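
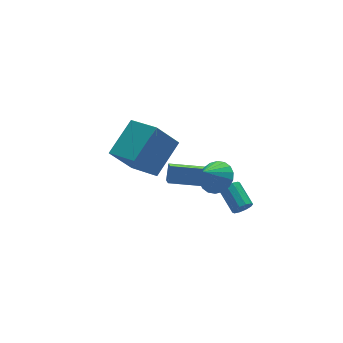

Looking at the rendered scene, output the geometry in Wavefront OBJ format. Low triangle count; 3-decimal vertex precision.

v 0.49 -3.779 -1.558
v 0.828 -3.95 -1.186
v 0.867 -2.712 -0.651
v 0.53 -2.541 -1.022
v 1.004 -3.845 -1.442
v 1.043 -2.607 -0.907
v 0.983 -3.715 -1.742
v 1.022 -2.476 -1.207
v 0.775 -3.61 -1.971
v 0.814 -2.371 -1.436
v 0.458 -3.569 -2.043
v 0.497 -2.33 -1.508
v 0.153 -3.608 -1.929
v 0.192 -2.37 -1.394
v -0.023 -3.713 -1.673
v 0.016 -2.475 -1.138
v -0.002 -3.844 -1.373
v 0.037 -2.605 -0.838
v 0.206 -3.949 -1.144
v 0.245 -2.71 -0.609
v 0.523 -3.99 -1.072
v 0.562 -2.751 -0.537
v 0.062 -1.341 -1.644
v -0.234 -2.033 -1.081
v -1.622 -0.382 -1.351
v -1.918 -1.074 -0.787
v 0.438 -0.906 -0.913
v 0.142 -1.598 -0.349
v -1.246 0.053 -0.619
v -1.542 -0.639 -0.056
v -2.381 1.328 -0.988
v -0.677 2.179 0.072
v -2.834 3.044 -1.638
v -1.13 3.895 -0.577
v -1.31 1.045 -2.483
v 0.394 1.896 -1.422
v -1.763 2.761 -3.132
v -0.059 3.612 -2.072
v -0.238 -2.605 0.183
v 0.198 -1.965 0.641
v -1.062 -2.755 1.177
v -0.08 -1.757 0.441
v -0.39 -1.718 0.19
v -0.67 -1.854 -0.062
v -0.864 -2.139 -0.266
v -0.934 -2.517 -0.381
v -0.866 -2.911 -0.384
v -0.674 -3.245 -0.275
v -0.395 -3.453 -0.075
v -0.086 -3.492 0.175
v 0.194 -3.356 0.428
v 0.388 -3.071 0.632
v 0.458 -2.694 0.747
v 0.39 -2.299 0.75
f 2 1 5
f 2 5 3
f 3 5 6
f 3 6 4
f 5 1 7
f 5 7 6
f 6 7 8
f 6 8 4
f 7 1 9
f 7 9 8
f 8 9 10
f 8 10 4
f 9 1 11
f 9 11 10
f 10 11 12
f 10 12 4
f 11 1 13
f 11 13 12
f 12 13 14
f 12 14 4
f 13 1 15
f 13 15 14
f 14 15 16
f 14 16 4
f 15 1 17
f 15 17 16
f 16 17 18
f 16 18 4
f 17 1 19
f 17 19 18
f 18 19 20
f 18 20 4
f 19 1 21
f 19 21 20
f 20 21 22
f 20 22 4
f 21 1 2
f 21 2 22
f 22 2 3
f 22 3 4
f 24 26 23
f 27 24 23
f 23 26 25
f 25 27 23
f 24 30 26
f 28 24 27
f 28 30 24
f 26 30 25
f 29 27 25
f 25 30 29
f 29 28 27
f 30 28 29
f 32 34 31
f 35 32 31
f 31 34 33
f 33 35 31
f 32 38 34
f 36 32 35
f 36 38 32
f 34 38 33
f 37 35 33
f 33 38 37
f 37 36 35
f 38 36 37
f 40 39 42
f 40 42 41
f 42 39 43
f 42 43 41
f 43 39 44
f 43 44 41
f 44 39 45
f 44 45 41
f 45 39 46
f 45 46 41
f 46 39 47
f 46 47 41
f 47 39 48
f 47 48 41
f 48 39 49
f 48 49 41
f 49 39 50
f 49 50 41
f 50 39 51
f 50 51 41
f 51 39 52
f 51 52 41
f 52 39 53
f 52 53 41
f 53 39 54
f 53 54 41
f 54 39 40
f 54 40 41



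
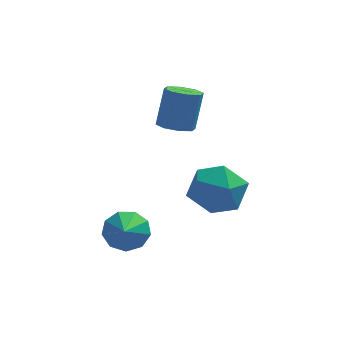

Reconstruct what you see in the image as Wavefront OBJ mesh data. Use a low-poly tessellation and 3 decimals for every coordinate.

v 0.898 -0.012 -0.967
v 2.065 0.322 -1.268
v 1.215 -1.842 -1.772
v 2.382 -1.508 -2.073
v 2.066 -1.663 -0.872
v 1.87 -0.532 -0.375
v 1.41 -0.988 -2.665
v 1.214 0.143 -2.168
v 2.382 -0.281 -2.318
v 2.787 -0.698 -1.21
v 0.493 -0.822 -1.83
v 0.898 -1.239 -0.722
v 0.058 2.086 0.041
v 0.487 2.661 -0.238
v 0.791 3.229 1.4
v 0.362 2.654 1.679
v -0.081 2.809 -0.184
v 0.224 3.377 1.454
v -0.568 2.534 0.002
v -0.263 3.101 1.64
v -0.688 1.996 0.211
v -0.383 2.563 1.849
v -0.371 1.511 0.32
v -0.067 2.079 1.958
v 0.196 1.363 0.266
v 0.501 1.931 1.904
v 0.683 1.639 0.08
v 0.988 2.206 1.718
v 0.803 2.177 -0.129
v 1.108 2.744 1.509
v -1.674 -1.642 -3.228
v -0.777 -1.738 -3.349
v -1.686 -2.838 -2.372
v -0.888 -1.381 -2.851
v -1.367 -1.146 -2.53
v -1.989 -1.143 -2.535
v -2.464 -1.375 -2.865
v -2.569 -1.731 -3.364
v -2.256 -2.046 -3.8
v -1.67 -2.172 -3.968
v -1.086 -2.051 -3.79
f 1 12 6
f 1 6 2
f 1 2 8
f 1 8 11
f 1 11 12
f 2 6 10
f 6 12 5
f 12 11 3
f 11 8 7
f 8 2 9
f 4 10 5
f 4 5 3
f 4 3 7
f 4 7 9
f 4 9 10
f 5 10 6
f 3 5 12
f 7 3 11
f 9 7 8
f 10 9 2
f 14 13 17
f 14 17 15
f 15 17 18
f 15 18 16
f 17 13 19
f 17 19 18
f 18 19 20
f 18 20 16
f 19 13 21
f 19 21 20
f 20 21 22
f 20 22 16
f 21 13 23
f 21 23 22
f 22 23 24
f 22 24 16
f 23 13 25
f 23 25 24
f 24 25 26
f 24 26 16
f 25 13 27
f 25 27 26
f 26 27 28
f 26 28 16
f 27 13 29
f 27 29 28
f 28 29 30
f 28 30 16
f 29 13 14
f 29 14 30
f 30 14 15
f 30 15 16
f 32 31 34
f 32 34 33
f 34 31 35
f 34 35 33
f 35 31 36
f 35 36 33
f 36 31 37
f 36 37 33
f 37 31 38
f 37 38 33
f 38 31 39
f 38 39 33
f 39 31 40
f 39 40 33
f 40 31 41
f 40 41 33
f 41 31 32
f 41 32 33



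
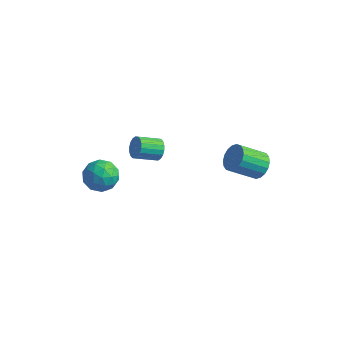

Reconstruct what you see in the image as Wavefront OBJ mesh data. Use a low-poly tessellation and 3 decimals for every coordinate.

v -1.877 0.355 -2.729
v -1.452 0.365 -2.074
v -2.439 -0.664 -1.417
v -2.863 -0.675 -2.071
v -1.682 0.62 -2.021
v -2.669 -0.41 -1.364
v -1.951 0.822 -2.108
v -2.937 -0.208 -1.451
v -2.205 0.931 -2.318
v -3.191 -0.098 -1.661
v -2.394 0.926 -2.609
v -3.38 -0.103 -1.952
v -2.48 0.808 -2.924
v -3.467 -0.221 -2.267
v -2.447 0.601 -3.2
v -3.434 -0.429 -2.543
v -2.301 0.344 -3.383
v -3.288 -0.685 -2.726
v -2.071 0.09 -3.436
v -3.058 -0.94 -2.779
v -1.803 -0.112 -3.349
v -2.789 -1.142 -2.692
v -1.549 -0.222 -3.139
v -2.535 -1.251 -2.482
v -1.36 -0.217 -2.848
v -2.346 -1.246 -2.191
v -1.273 -0.099 -2.533
v -2.26 -1.128 -1.876
v -1.306 0.109 -2.257
v -2.293 -0.921 -1.6
v -4.778 -2.319 -3.016
v -3.74 -1.831 -3.326
v -4.12 -4.049 -3.534
v -3.082 -3.561 -3.844
v -3.395 -3.615 -2.699
v -3.801 -2.546 -2.379
v -4.059 -3.334 -4.481
v -4.465 -2.265 -4.161
v -3.295 -2.459 -4.232
v -2.885 -2.632 -3.13
v -4.975 -3.248 -3.73
v -4.565 -3.421 -2.628
v -4.317 -1.923 -3.125
v -3.543 -3.957 -3.735
v -3.727 -3.989 -3.062
v -3.117 -3.702 -3.244
v -4.353 -2.343 -2.569
v -3.742 -2.056 -2.751
v -3.54 -3.105 -2.383
v -4.118 -3.824 -4.109
v -3.507 -3.537 -4.291
v -4.743 -2.178 -3.616
v -4.133 -1.891 -3.798
v -4.32 -2.775 -4.477
v -3.445 -2.005 -3.84
v -3.058 -3.022 -4.145
v -3.633 -2.889 -4.519
v -3.872 -2.26 -4.331
v -3.204 -2.107 -3.193
v -2.817 -3.125 -3.497
v -3.001 -3.156 -2.824
v -3.24 -2.528 -2.636
v -2.943 -2.476 -3.725
v -5.043 -2.755 -3.363
v -4.656 -3.773 -3.667
v -4.62 -3.352 -4.224
v -4.859 -2.724 -4.036
v -4.802 -2.858 -2.715
v -4.415 -3.875 -3.02
v -3.988 -3.62 -2.529
v -4.227 -2.991 -2.341
v -4.917 -3.404 -3.135
v 4.191 1.941 -2.547
v 4.636 2.298 -1.775
v 3.435 1.216 -0.581
v 2.989 0.859 -1.353
v 4.32 2.578 -1.84
v 3.118 1.496 -0.646
v 3.978 2.731 -2.045
v 2.776 1.649 -0.851
v 3.678 2.728 -2.35
v 2.476 1.646 -1.156
v 3.48 2.569 -2.693
v 2.278 1.487 -1.499
v 3.422 2.286 -3.008
v 2.221 1.204 -1.814
v 3.517 1.934 -3.231
v 2.316 0.852 -2.037
v 3.745 1.584 -3.319
v 2.544 0.502 -2.125
v 4.062 1.304 -3.254
v 2.86 0.222 -2.06
v 4.404 1.151 -3.049
v 3.202 0.069 -1.855
v 4.704 1.154 -2.744
v 3.502 0.072 -1.55
v 4.902 1.313 -2.401
v 3.7 0.231 -1.207
v 4.959 1.596 -2.086
v 3.758 0.514 -0.892
v 4.864 1.948 -1.863
v 3.663 0.866 -0.669
f 2 1 5
f 2 5 3
f 3 5 6
f 3 6 4
f 5 1 7
f 5 7 6
f 6 7 8
f 6 8 4
f 7 1 9
f 7 9 8
f 8 9 10
f 8 10 4
f 9 1 11
f 9 11 10
f 10 11 12
f 10 12 4
f 11 1 13
f 11 13 12
f 12 13 14
f 12 14 4
f 13 1 15
f 13 15 14
f 14 15 16
f 14 16 4
f 15 1 17
f 15 17 16
f 16 17 18
f 16 18 4
f 17 1 19
f 17 19 18
f 18 19 20
f 18 20 4
f 19 1 21
f 19 21 20
f 20 21 22
f 20 22 4
f 21 1 23
f 21 23 22
f 22 23 24
f 22 24 4
f 23 1 25
f 23 25 24
f 24 25 26
f 24 26 4
f 25 1 27
f 25 27 26
f 26 27 28
f 26 28 4
f 27 1 29
f 27 29 28
f 28 29 30
f 28 30 4
f 29 1 2
f 29 2 30
f 30 2 3
f 30 3 4
f 31 68 47
f 68 42 71
f 47 71 36
f 68 71 47
f 31 47 43
f 47 36 48
f 43 48 32
f 47 48 43
f 31 43 52
f 43 32 53
f 52 53 38
f 43 53 52
f 31 52 64
f 52 38 67
f 64 67 41
f 52 67 64
f 31 64 68
f 64 41 72
f 68 72 42
f 64 72 68
f 32 48 59
f 48 36 62
f 59 62 40
f 48 62 59
f 36 71 49
f 71 42 70
f 49 70 35
f 71 70 49
f 42 72 69
f 72 41 65
f 69 65 33
f 72 65 69
f 41 67 66
f 67 38 54
f 66 54 37
f 67 54 66
f 38 53 58
f 53 32 55
f 58 55 39
f 53 55 58
f 34 60 46
f 60 40 61
f 46 61 35
f 60 61 46
f 34 46 44
f 46 35 45
f 44 45 33
f 46 45 44
f 34 44 51
f 44 33 50
f 51 50 37
f 44 50 51
f 34 51 56
f 51 37 57
f 56 57 39
f 51 57 56
f 34 56 60
f 56 39 63
f 60 63 40
f 56 63 60
f 35 61 49
f 61 40 62
f 49 62 36
f 61 62 49
f 33 45 69
f 45 35 70
f 69 70 42
f 45 70 69
f 37 50 66
f 50 33 65
f 66 65 41
f 50 65 66
f 39 57 58
f 57 37 54
f 58 54 38
f 57 54 58
f 40 63 59
f 63 39 55
f 59 55 32
f 63 55 59
f 74 73 77
f 74 77 75
f 75 77 78
f 75 78 76
f 77 73 79
f 77 79 78
f 78 79 80
f 78 80 76
f 79 73 81
f 79 81 80
f 80 81 82
f 80 82 76
f 81 73 83
f 81 83 82
f 82 83 84
f 82 84 76
f 83 73 85
f 83 85 84
f 84 85 86
f 84 86 76
f 85 73 87
f 85 87 86
f 86 87 88
f 86 88 76
f 87 73 89
f 87 89 88
f 88 89 90
f 88 90 76
f 89 73 91
f 89 91 90
f 90 91 92
f 90 92 76
f 91 73 93
f 91 93 92
f 92 93 94
f 92 94 76
f 93 73 95
f 93 95 94
f 94 95 96
f 94 96 76
f 95 73 97
f 95 97 96
f 96 97 98
f 96 98 76
f 97 73 99
f 97 99 98
f 98 99 100
f 98 100 76
f 99 73 101
f 99 101 100
f 100 101 102
f 100 102 76
f 101 73 74
f 101 74 102
f 102 74 75
f 102 75 76



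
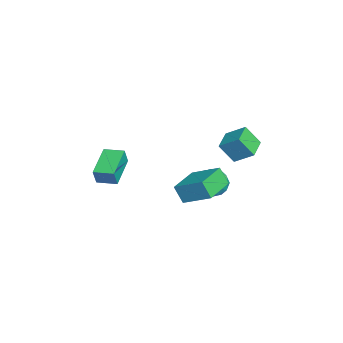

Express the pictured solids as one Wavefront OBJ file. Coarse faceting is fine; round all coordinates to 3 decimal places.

v 1.117 4.046 1.158
v 0.98 3.227 2.298
v 1.546 5.077 1.951
v 1.409 4.259 3.091
v 2.411 3.621 1.009
v 2.274 2.803 2.149
v 2.84 4.653 1.802
v 2.703 3.834 2.942
v 1.791 1.89 -1.515
v 1.472 1.417 -0.482
v 2.563 3.346 -0.61
v 2.243 2.873 0.423
v 3.577 0.887 -1.423
v 3.257 0.414 -0.39
v 4.348 2.343 -0.518
v 4.029 1.87 0.515
v -1.612 -3.218 -1.419
v -1.355 -3.394 -0.416
v -1.238 -2.062 -1.313
v -0.98 -2.237 -0.31
v 0.3 -3.783 -2.01
v 0.558 -3.958 -1.007
v 0.675 -2.626 -1.904
v 0.932 -2.802 -0.901
v -0.956 2.589 -2.255
v -0.368 3.091 -1.623
v 0.348 2.069 -3.057
v 0.936 2.571 -2.425
v 0.43 1.771 -2.107
v -0.376 2.092 -1.612
v 0.356 3.068 -3.068
v -0.45 3.389 -2.573
v 0.443 3.387 -2.126
v 0.489 2.585 -1.532
v -0.509 2.575 -3.148
v -0.463 1.773 -2.554
v -0.776 2.886 -1.869
v 0.756 2.274 -2.811
v 0.459 1.804 -2.624
v 0.805 2.099 -2.253
v -0.781 2.298 -1.862
v -0.435 2.593 -1.491
v 0.033 1.818 -1.775
v 0.415 2.567 -3.189
v 0.761 2.862 -2.818
v -0.825 3.061 -2.427
v -0.479 3.356 -2.056
v -0.053 3.342 -2.905
v 0.046 3.355 -1.793
v 0.813 3.049 -2.264
v 0.472 3.341 -2.642
v -0.002 3.53 -2.351
v 0.073 2.883 -1.444
v 0.839 2.578 -1.915
v 0.542 2.107 -1.728
v 0.068 2.296 -1.437
v 0.55 3.057 -1.739
v -0.859 2.582 -2.765
v -0.093 2.277 -3.236
v -0.088 2.864 -3.243
v -0.562 3.053 -2.952
v -0.833 2.111 -2.416
v -0.066 1.805 -2.887
v -0.018 1.63 -2.329
v -0.492 1.819 -2.038
v -0.57 2.103 -2.941
f 2 4 1
f 5 2 1
f 1 4 3
f 3 5 1
f 2 8 4
f 6 2 5
f 6 8 2
f 4 8 3
f 7 5 3
f 3 8 7
f 7 6 5
f 8 6 7
f 10 12 9
f 13 10 9
f 9 12 11
f 11 13 9
f 10 16 12
f 14 10 13
f 14 16 10
f 12 16 11
f 15 13 11
f 11 16 15
f 15 14 13
f 16 14 15
f 18 20 17
f 21 18 17
f 17 20 19
f 19 21 17
f 18 24 20
f 22 18 21
f 22 24 18
f 20 24 19
f 23 21 19
f 19 24 23
f 23 22 21
f 24 22 23
f 25 62 41
f 62 36 65
f 41 65 30
f 62 65 41
f 25 41 37
f 41 30 42
f 37 42 26
f 41 42 37
f 25 37 46
f 37 26 47
f 46 47 32
f 37 47 46
f 25 46 58
f 46 32 61
f 58 61 35
f 46 61 58
f 25 58 62
f 58 35 66
f 62 66 36
f 58 66 62
f 26 42 53
f 42 30 56
f 53 56 34
f 42 56 53
f 30 65 43
f 65 36 64
f 43 64 29
f 65 64 43
f 36 66 63
f 66 35 59
f 63 59 27
f 66 59 63
f 35 61 60
f 61 32 48
f 60 48 31
f 61 48 60
f 32 47 52
f 47 26 49
f 52 49 33
f 47 49 52
f 28 54 40
f 54 34 55
f 40 55 29
f 54 55 40
f 28 40 38
f 40 29 39
f 38 39 27
f 40 39 38
f 28 38 45
f 38 27 44
f 45 44 31
f 38 44 45
f 28 45 50
f 45 31 51
f 50 51 33
f 45 51 50
f 28 50 54
f 50 33 57
f 54 57 34
f 50 57 54
f 29 55 43
f 55 34 56
f 43 56 30
f 55 56 43
f 27 39 63
f 39 29 64
f 63 64 36
f 39 64 63
f 31 44 60
f 44 27 59
f 60 59 35
f 44 59 60
f 33 51 52
f 51 31 48
f 52 48 32
f 51 48 52
f 34 57 53
f 57 33 49
f 53 49 26
f 57 49 53



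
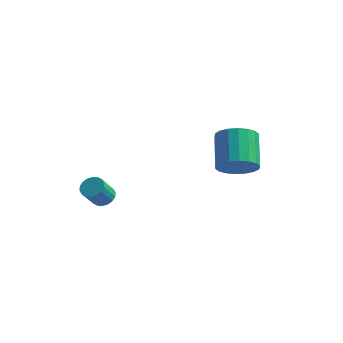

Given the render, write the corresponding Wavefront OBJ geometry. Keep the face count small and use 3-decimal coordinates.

v 1.85 2.339 2.278
v 2.595 2.685 2.392
v 1.936 3.768 3.417
v 1.19 3.421 3.302
v 2.46 2.875 2.105
v 1.8 3.957 3.13
v 2.204 2.958 1.852
v 1.544 4.04 2.877
v 1.877 2.918 1.684
v 1.218 4 2.709
v 1.546 2.764 1.633
v 0.886 3.846 2.658
v 1.274 2.526 1.71
v 0.614 3.608 2.735
v 1.117 2.25 1.899
v 0.457 3.332 2.924
v 1.104 1.992 2.163
v 0.445 3.075 3.188
v 1.24 1.803 2.45
v 0.58 2.885 3.475
v 1.496 1.72 2.703
v 0.836 2.802 3.728
v 1.822 1.76 2.871
v 1.163 2.842 3.896
v 2.154 1.914 2.922
v 1.494 2.996 3.947
v 2.426 2.152 2.845
v 1.766 3.234 3.87
v 2.583 2.428 2.656
v 1.923 3.51 3.681
v -3.071 0.821 0.013
v -2.573 0.88 0.108
v -2.652 0.238 0.922
v -3.149 0.179 0.827
v -2.668 1.046 0.23
v -2.747 0.404 1.044
v -2.842 1.168 0.309
v -2.921 0.526 1.123
v -3.062 1.221 0.329
v -3.141 0.579 1.143
v -3.283 1.195 0.287
v -3.362 0.553 1.101
v -3.463 1.095 0.191
v -3.542 0.452 1.005
v -3.564 0.94 0.059
v -3.643 0.298 0.873
v -3.568 0.762 -0.082
v -3.647 0.12 0.732
v -3.473 0.596 -0.204
v -3.552 -0.046 0.61
v -3.299 0.474 -0.283
v -3.378 -0.168 0.531
v -3.079 0.421 -0.303
v -3.158 -0.221 0.511
v -2.858 0.447 -0.261
v -2.937 -0.195 0.553
v -2.678 0.548 -0.165
v -2.757 -0.095 0.649
v -2.577 0.702 -0.033
v -2.656 0.06 0.781
f 2 1 5
f 2 5 3
f 3 5 6
f 3 6 4
f 5 1 7
f 5 7 6
f 6 7 8
f 6 8 4
f 7 1 9
f 7 9 8
f 8 9 10
f 8 10 4
f 9 1 11
f 9 11 10
f 10 11 12
f 10 12 4
f 11 1 13
f 11 13 12
f 12 13 14
f 12 14 4
f 13 1 15
f 13 15 14
f 14 15 16
f 14 16 4
f 15 1 17
f 15 17 16
f 16 17 18
f 16 18 4
f 17 1 19
f 17 19 18
f 18 19 20
f 18 20 4
f 19 1 21
f 19 21 20
f 20 21 22
f 20 22 4
f 21 1 23
f 21 23 22
f 22 23 24
f 22 24 4
f 23 1 25
f 23 25 24
f 24 25 26
f 24 26 4
f 25 1 27
f 25 27 26
f 26 27 28
f 26 28 4
f 27 1 29
f 27 29 28
f 28 29 30
f 28 30 4
f 29 1 2
f 29 2 30
f 30 2 3
f 30 3 4
f 32 31 35
f 32 35 33
f 33 35 36
f 33 36 34
f 35 31 37
f 35 37 36
f 36 37 38
f 36 38 34
f 37 31 39
f 37 39 38
f 38 39 40
f 38 40 34
f 39 31 41
f 39 41 40
f 40 41 42
f 40 42 34
f 41 31 43
f 41 43 42
f 42 43 44
f 42 44 34
f 43 31 45
f 43 45 44
f 44 45 46
f 44 46 34
f 45 31 47
f 45 47 46
f 46 47 48
f 46 48 34
f 47 31 49
f 47 49 48
f 48 49 50
f 48 50 34
f 49 31 51
f 49 51 50
f 50 51 52
f 50 52 34
f 51 31 53
f 51 53 52
f 52 53 54
f 52 54 34
f 53 31 55
f 53 55 54
f 54 55 56
f 54 56 34
f 55 31 57
f 55 57 56
f 56 57 58
f 56 58 34
f 57 31 59
f 57 59 58
f 58 59 60
f 58 60 34
f 59 31 32
f 59 32 60
f 60 32 33
f 60 33 34



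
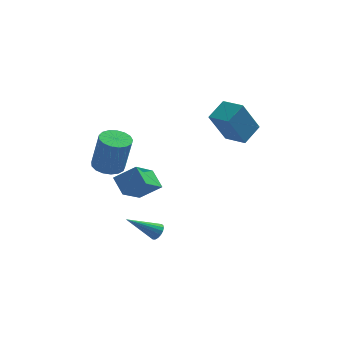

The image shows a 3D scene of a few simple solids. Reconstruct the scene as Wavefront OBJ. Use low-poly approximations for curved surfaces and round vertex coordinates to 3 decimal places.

v 4.395 2.665 2.383
v 3.511 2.154 4.286
v 3.399 3.563 2.161
v 2.514 3.052 4.064
v 5.146 3.648 2.996
v 4.261 3.137 4.899
v 4.149 4.546 2.774
v 3.265 4.035 4.677
v 0.008 -0.888 -1.988
v 0.321 -0.991 -1.586
v -1.548 -1.192 -0.852
v 0.284 -0.746 -1.571
v 0.184 -0.532 -1.651
v 0.043 -0.401 -1.809
v -0.106 -0.381 -2.007
v -0.228 -0.477 -2.201
v -0.297 -0.667 -2.346
v -0.296 -0.908 -2.409
v -0.225 -1.144 -2.376
v -0.101 -1.321 -2.253
v 0.048 -1.4 -2.07
v 0.188 -1.36 -1.868
v 0.287 -1.213 -1.693
v -2.521 0.926 1.73
v -1.731 0.612 1.545
v -1.308 0.44 3.646
v -2.099 0.754 3.83
v -1.672 1.024 1.567
v -1.25 0.852 3.668
v -1.808 1.413 1.626
v -1.385 1.241 3.727
v -2.107 1.691 1.709
v -1.684 1.518 3.81
v -2.501 1.793 1.797
v -2.078 1.621 3.898
v -2.9 1.697 1.869
v -2.477 1.525 3.97
v -3.212 1.424 1.909
v -2.789 1.252 4.01
v -3.365 1.037 1.909
v -2.943 0.865 4.009
v -3.326 0.625 1.867
v -2.903 0.453 3.968
v -3.102 0.282 1.793
v -2.679 0.109 3.894
v -2.745 0.086 1.706
v -2.322 -0.087 3.807
v -2.337 0.083 1.623
v -1.914 -0.09 3.724
v -1.971 0.273 1.565
v -1.548 0.1 3.666
v -2.335 1.967 0.133
v -1.161 2.032 0.929
v -1.537 3.532 -1.174
v -0.362 3.597 -0.378
v -1.818 1.123 -0.562
v -0.643 1.188 0.234
v -1.019 2.688 -1.869
v 0.155 2.753 -1.073
f 2 4 1
f 5 2 1
f 1 4 3
f 3 5 1
f 2 8 4
f 6 2 5
f 6 8 2
f 4 8 3
f 7 5 3
f 3 8 7
f 7 6 5
f 8 6 7
f 10 9 12
f 10 12 11
f 12 9 13
f 12 13 11
f 13 9 14
f 13 14 11
f 14 9 15
f 14 15 11
f 15 9 16
f 15 16 11
f 16 9 17
f 16 17 11
f 17 9 18
f 17 18 11
f 18 9 19
f 18 19 11
f 19 9 20
f 19 20 11
f 20 9 21
f 20 21 11
f 21 9 22
f 21 22 11
f 22 9 23
f 22 23 11
f 23 9 10
f 23 10 11
f 25 24 28
f 25 28 26
f 26 28 29
f 26 29 27
f 28 24 30
f 28 30 29
f 29 30 31
f 29 31 27
f 30 24 32
f 30 32 31
f 31 32 33
f 31 33 27
f 32 24 34
f 32 34 33
f 33 34 35
f 33 35 27
f 34 24 36
f 34 36 35
f 35 36 37
f 35 37 27
f 36 24 38
f 36 38 37
f 37 38 39
f 37 39 27
f 38 24 40
f 38 40 39
f 39 40 41
f 39 41 27
f 40 24 42
f 40 42 41
f 41 42 43
f 41 43 27
f 42 24 44
f 42 44 43
f 43 44 45
f 43 45 27
f 44 24 46
f 44 46 45
f 45 46 47
f 45 47 27
f 46 24 48
f 46 48 47
f 47 48 49
f 47 49 27
f 48 24 50
f 48 50 49
f 49 50 51
f 49 51 27
f 50 24 25
f 50 25 51
f 51 25 26
f 51 26 27
f 53 55 52
f 56 53 52
f 52 55 54
f 54 56 52
f 53 59 55
f 57 53 56
f 57 59 53
f 55 59 54
f 58 56 54
f 54 59 58
f 58 57 56
f 59 57 58



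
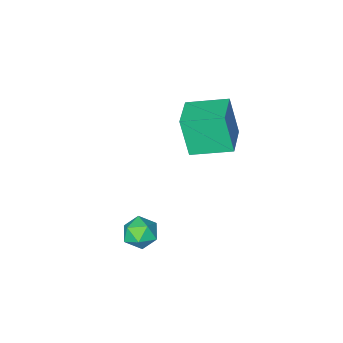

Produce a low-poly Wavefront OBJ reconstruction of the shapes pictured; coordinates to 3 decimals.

v 2.894 -1.378 0.89
v 3.346 -0.674 0.607
v 4.034 -2.206 0.653
v 4.486 -1.502 0.37
v 4.269 -1.574 1.223
v 3.565 -1.062 1.37
v 3.815 -1.818 -0.11
v 3.111 -1.306 0.037
v 3.915 -0.946 -0.011
v 4.196 -0.795 0.813
v 3.184 -2.085 0.447
v 3.465 -1.934 1.271
v -1.351 -4.657 2.107
v -1.233 -5.259 4.116
v -2.874 -3.383 2.579
v -2.756 -3.986 4.587
v -0.144 -3.334 2.433
v -0.026 -3.937 4.441
v -1.667 -2.061 2.904
v -1.549 -2.663 4.913
f 1 12 6
f 1 6 2
f 1 2 8
f 1 8 11
f 1 11 12
f 2 6 10
f 6 12 5
f 12 11 3
f 11 8 7
f 8 2 9
f 4 10 5
f 4 5 3
f 4 3 7
f 4 7 9
f 4 9 10
f 5 10 6
f 3 5 12
f 7 3 11
f 9 7 8
f 10 9 2
f 14 16 13
f 17 14 13
f 13 16 15
f 15 17 13
f 14 20 16
f 18 14 17
f 18 20 14
f 16 20 15
f 19 17 15
f 15 20 19
f 19 18 17
f 20 18 19



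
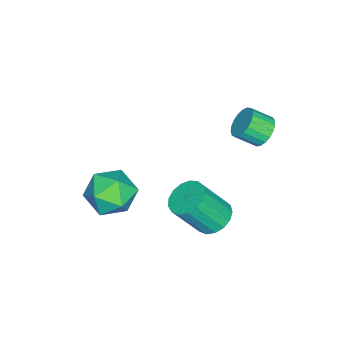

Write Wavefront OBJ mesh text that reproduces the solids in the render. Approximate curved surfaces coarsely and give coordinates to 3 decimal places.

v -1.449 3.431 0.943
v -0.995 3.171 0.351
v -0.636 2.309 1.006
v -1.091 2.569 1.597
v -0.792 3.375 0.509
v -0.433 2.513 1.163
v -0.702 3.589 0.741
v -0.343 2.727 1.396
v -0.742 3.776 1.009
v -0.383 2.914 1.663
v -0.904 3.903 1.265
v -0.545 3.041 1.919
v -1.16 3.948 1.465
v -0.801 3.087 2.12
v -1.467 3.904 1.575
v -1.108 3.043 2.23
v -1.77 3.778 1.576
v -1.411 2.917 2.23
v -2.018 3.592 1.467
v -1.659 2.731 2.121
v -2.168 3.378 1.267
v -1.809 2.517 1.922
v -2.193 3.174 1.012
v -1.834 2.312 1.667
v -2.09 3.013 0.744
v -1.731 2.152 1.399
v -1.876 2.925 0.511
v -1.517 2.064 1.166
v -1.588 2.924 0.352
v -1.23 2.063 1.007
v -1.277 3.011 0.296
v -0.918 2.15 0.951
v 2.433 -0.597 -1.054
v 2.989 -0.878 -2.128
v 2.771 -2.462 -0.392
v 3.327 -2.743 -1.466
v 3.866 -1.952 -0.676
v 3.657 -0.799 -1.085
v 2.103 -2.541 -1.435
v 1.894 -1.388 -1.844
v 2.785 -2.079 -2.363
v 3.875 -1.715 -1.893
v 1.885 -1.625 -0.627
v 2.975 -1.261 -0.157
v 3.29 3.112 -0.486
v 4.086 3.5 -0.573
v 4.726 2.557 1.058
v 3.93 2.168 1.146
v 3.866 3.772 -0.33
v 4.506 2.829 1.301
v 3.514 3.892 -0.122
v 4.155 2.949 1.509
v 3.111 3.834 0.002
v 3.752 2.891 1.634
v 2.749 3.61 0.015
v 3.389 2.667 1.646
v 2.511 3.272 -0.087
v 3.151 2.329 1.544
v 2.451 2.897 -0.28
v 3.091 1.954 1.351
v 2.583 2.572 -0.52
v 3.224 1.628 1.111
v 2.877 2.37 -0.753
v 3.518 1.426 0.878
v 3.266 2.337 -0.924
v 3.907 1.394 0.707
v 3.66 2.483 -0.995
v 4.301 1.54 0.636
v 3.97 2.772 -0.949
v 4.61 1.829 0.682
v 4.123 3.139 -0.797
v 4.764 2.196 0.834
f 2 1 5
f 2 5 3
f 3 5 6
f 3 6 4
f 5 1 7
f 5 7 6
f 6 7 8
f 6 8 4
f 7 1 9
f 7 9 8
f 8 9 10
f 8 10 4
f 9 1 11
f 9 11 10
f 10 11 12
f 10 12 4
f 11 1 13
f 11 13 12
f 12 13 14
f 12 14 4
f 13 1 15
f 13 15 14
f 14 15 16
f 14 16 4
f 15 1 17
f 15 17 16
f 16 17 18
f 16 18 4
f 17 1 19
f 17 19 18
f 18 19 20
f 18 20 4
f 19 1 21
f 19 21 20
f 20 21 22
f 20 22 4
f 21 1 23
f 21 23 22
f 22 23 24
f 22 24 4
f 23 1 25
f 23 25 24
f 24 25 26
f 24 26 4
f 25 1 27
f 25 27 26
f 26 27 28
f 26 28 4
f 27 1 29
f 27 29 28
f 28 29 30
f 28 30 4
f 29 1 31
f 29 31 30
f 30 31 32
f 30 32 4
f 31 1 2
f 31 2 32
f 32 2 3
f 32 3 4
f 33 44 38
f 33 38 34
f 33 34 40
f 33 40 43
f 33 43 44
f 34 38 42
f 38 44 37
f 44 43 35
f 43 40 39
f 40 34 41
f 36 42 37
f 36 37 35
f 36 35 39
f 36 39 41
f 36 41 42
f 37 42 38
f 35 37 44
f 39 35 43
f 41 39 40
f 42 41 34
f 46 45 49
f 46 49 47
f 47 49 50
f 47 50 48
f 49 45 51
f 49 51 50
f 50 51 52
f 50 52 48
f 51 45 53
f 51 53 52
f 52 53 54
f 52 54 48
f 53 45 55
f 53 55 54
f 54 55 56
f 54 56 48
f 55 45 57
f 55 57 56
f 56 57 58
f 56 58 48
f 57 45 59
f 57 59 58
f 58 59 60
f 58 60 48
f 59 45 61
f 59 61 60
f 60 61 62
f 60 62 48
f 61 45 63
f 61 63 62
f 62 63 64
f 62 64 48
f 63 45 65
f 63 65 64
f 64 65 66
f 64 66 48
f 65 45 67
f 65 67 66
f 66 67 68
f 66 68 48
f 67 45 69
f 67 69 68
f 68 69 70
f 68 70 48
f 69 45 71
f 69 71 70
f 70 71 72
f 70 72 48
f 71 45 46
f 71 46 72
f 72 46 47
f 72 47 48



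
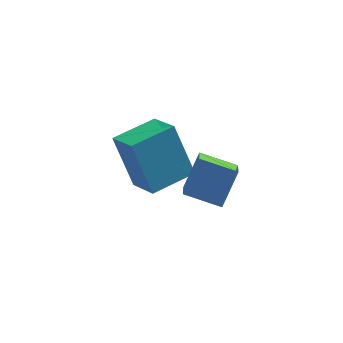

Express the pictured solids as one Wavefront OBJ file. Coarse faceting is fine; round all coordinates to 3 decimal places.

v -2.485 3.722 -3.612
v -2.136 2.864 -3.076
v -1.388 4.225 -3.522
v -1.039 3.367 -2.986
v -2.081 3.073 -4.914
v -1.732 2.215 -4.378
v -0.984 3.576 -4.824
v -0.635 2.718 -4.288
v -1.142 1.337 -3.219
v -1.268 0.645 -2.689
v -0.69 1.832 -2.464
v -0.816 1.141 -1.934
v -0.304 0.979 -3.486
v -0.43 0.288 -2.956
v 0.148 1.475 -2.731
v 0.022 0.783 -2.201
f 2 4 1
f 5 2 1
f 1 4 3
f 3 5 1
f 2 8 4
f 6 2 5
f 6 8 2
f 4 8 3
f 7 5 3
f 3 8 7
f 7 6 5
f 8 6 7
f 10 12 9
f 13 10 9
f 9 12 11
f 11 13 9
f 10 16 12
f 14 10 13
f 14 16 10
f 12 16 11
f 15 13 11
f 11 16 15
f 15 14 13
f 16 14 15



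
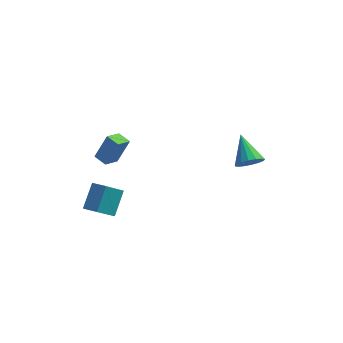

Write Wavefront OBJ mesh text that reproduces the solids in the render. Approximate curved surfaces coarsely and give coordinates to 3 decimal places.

v 3.616 0.091 -1.975
v 4.312 0.051 -1.454
v 2.804 1.449 -0.785
v 4.41 0.372 -1.754
v 4.294 0.618 -2.113
v 3.998 0.722 -2.436
v 3.599 0.658 -2.634
v 3.205 0.441 -2.656
v 2.921 0.13 -2.495
v 2.823 -0.191 -2.195
v 2.938 -0.436 -1.836
v 3.235 -0.541 -1.514
v 3.634 -0.476 -1.315
v 4.028 -0.259 -1.293
v -4.198 -3.747 0.267
v -3.579 -3.38 1.774
v -3.774 -2.857 -0.124
v -3.154 -2.49 1.383
v -3.486 -4.17 0.077
v -2.866 -3.803 1.584
v -3.061 -3.28 -0.314
v -2.442 -2.913 1.193
v -4.806 -4.216 -3.966
v -4.597 -2.989 -2.75
v -4.105 -3.141 -5.171
v -3.897 -1.914 -3.955
v -3.923 -4.566 -3.765
v -3.715 -3.339 -2.549
v -3.223 -3.491 -4.97
v -3.014 -2.264 -3.754
f 2 1 4
f 2 4 3
f 4 1 5
f 4 5 3
f 5 1 6
f 5 6 3
f 6 1 7
f 6 7 3
f 7 1 8
f 7 8 3
f 8 1 9
f 8 9 3
f 9 1 10
f 9 10 3
f 10 1 11
f 10 11 3
f 11 1 12
f 11 12 3
f 12 1 13
f 12 13 3
f 13 1 14
f 13 14 3
f 14 1 2
f 14 2 3
f 16 18 15
f 19 16 15
f 15 18 17
f 17 19 15
f 16 22 18
f 20 16 19
f 20 22 16
f 18 22 17
f 21 19 17
f 17 22 21
f 21 20 19
f 22 20 21
f 24 26 23
f 27 24 23
f 23 26 25
f 25 27 23
f 24 30 26
f 28 24 27
f 28 30 24
f 26 30 25
f 29 27 25
f 25 30 29
f 29 28 27
f 30 28 29



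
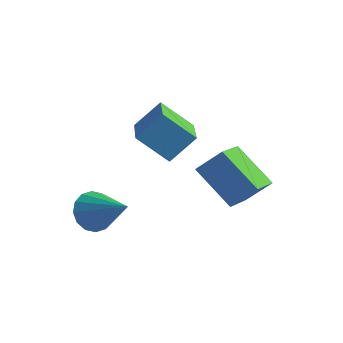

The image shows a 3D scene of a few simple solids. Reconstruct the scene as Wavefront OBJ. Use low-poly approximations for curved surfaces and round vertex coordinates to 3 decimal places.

v -1.962 1.915 0.177
v -1.382 2.668 1.107
v -0.874 2.287 -0.802
v -0.294 3.04 0.129
v -0.786 0.2 0.831
v -0.206 0.953 1.762
v 0.302 0.572 -0.147
v 0.882 1.325 0.783
v 1.644 3.324 -3.14
v 1.897 1.842 -2.537
v 0.121 3.556 -1.928
v 0.374 2.074 -1.326
v 2.406 3.806 -2.274
v 2.659 2.324 -1.672
v 0.883 4.038 -1.063
v 1.136 2.556 -0.46
v -2.281 -0.139 -3.143
v -1.932 -0.544 -3.816
v -0.679 -0.461 -2.117
v -1.815 -0.118 -3.865
v -1.822 0.303 -3.721
v -1.953 0.606 -3.421
v -2.172 0.709 -3.048
v -2.42 0.585 -2.699
v -2.63 0.267 -2.47
v -2.748 -0.16 -2.421
v -2.74 -0.581 -2.565
v -2.609 -0.883 -2.865
v -2.391 -0.986 -3.238
v -2.143 -0.862 -3.587
f 2 4 1
f 5 2 1
f 1 4 3
f 3 5 1
f 2 8 4
f 6 2 5
f 6 8 2
f 4 8 3
f 7 5 3
f 3 8 7
f 7 6 5
f 8 6 7
f 10 12 9
f 13 10 9
f 9 12 11
f 11 13 9
f 10 16 12
f 14 10 13
f 14 16 10
f 12 16 11
f 15 13 11
f 11 16 15
f 15 14 13
f 16 14 15
f 18 17 20
f 18 20 19
f 20 17 21
f 20 21 19
f 21 17 22
f 21 22 19
f 22 17 23
f 22 23 19
f 23 17 24
f 23 24 19
f 24 17 25
f 24 25 19
f 25 17 26
f 25 26 19
f 26 17 27
f 26 27 19
f 27 17 28
f 27 28 19
f 28 17 29
f 28 29 19
f 29 17 30
f 29 30 19
f 30 17 18
f 30 18 19



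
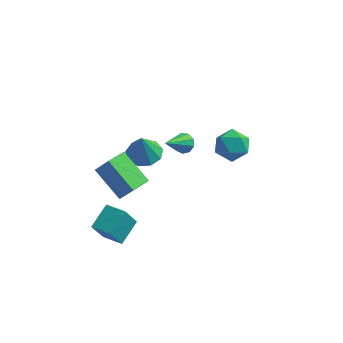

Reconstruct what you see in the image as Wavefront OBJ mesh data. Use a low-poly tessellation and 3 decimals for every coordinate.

v -3.014 -3.515 1.372
v -2.297 -3.56 2.359
v -2.6 -2.373 1.124
v -1.883 -2.418 2.11
v -1.517 -4.302 0.25
v -0.8 -4.347 1.236
v -1.103 -3.16 0.001
v -0.386 -3.205 0.988
v 0.667 -0.866 2.055
v 1.081 -1.231 1.82
v 0.133 -2.214 3.205
v 1.24 -1.023 2.137
v 1.13 -0.742 2.415
v 0.803 -0.519 2.525
v 0.413 -0.459 2.415
v 0.141 -0.589 2.136
v 0.115 -0.849 1.82
v 0.347 -1.117 1.613
v 0.729 -1.268 1.613
v -2.565 -3.885 -3.726
v -2.98 -4.403 -2.448
v -2.214 -2.596 -3.09
v -2.628 -3.114 -1.812
v -1.452 -4.286 -3.528
v -1.866 -4.804 -2.25
v -1.1 -2.997 -2.892
v -1.515 -3.515 -1.614
v 2.158 -0.267 2.365
v 2.9 0.285 2.017
v 3.18 -1.465 2.643
v 3.922 -0.913 2.295
v 3.489 -0.676 3.151
v 2.857 0.065 2.979
v 3.223 -1.245 1.681
v 2.591 -0.504 1.509
v 3.558 -0.319 1.594
v 3.723 0.033 2.503
v 2.357 -1.213 2.157
v 2.522 -0.861 3.066
v -2.514 2.586 -3.063
v -1.898 1.813 -3.212
v -2.546 2.254 -1.477
v -1.536 2.379 -3.086
v -1.631 3.043 -2.949
v -2.14 3.492 -2.865
v -2.823 3.518 -2.874
v -3.362 3.108 -2.971
v -3.504 2.453 -3.111
v -3.182 1.861 -3.228
v -2.548 1.608 -3.268
f 2 4 1
f 5 2 1
f 1 4 3
f 3 5 1
f 2 8 4
f 6 2 5
f 6 8 2
f 4 8 3
f 7 5 3
f 3 8 7
f 7 6 5
f 8 6 7
f 10 9 12
f 10 12 11
f 12 9 13
f 12 13 11
f 13 9 14
f 13 14 11
f 14 9 15
f 14 15 11
f 15 9 16
f 15 16 11
f 16 9 17
f 16 17 11
f 17 9 18
f 17 18 11
f 18 9 19
f 18 19 11
f 19 9 10
f 19 10 11
f 21 23 20
f 24 21 20
f 20 23 22
f 22 24 20
f 21 27 23
f 25 21 24
f 25 27 21
f 23 27 22
f 26 24 22
f 22 27 26
f 26 25 24
f 27 25 26
f 28 39 33
f 28 33 29
f 28 29 35
f 28 35 38
f 28 38 39
f 29 33 37
f 33 39 32
f 39 38 30
f 38 35 34
f 35 29 36
f 31 37 32
f 31 32 30
f 31 30 34
f 31 34 36
f 31 36 37
f 32 37 33
f 30 32 39
f 34 30 38
f 36 34 35
f 37 36 29
f 41 40 43
f 41 43 42
f 43 40 44
f 43 44 42
f 44 40 45
f 44 45 42
f 45 40 46
f 45 46 42
f 46 40 47
f 46 47 42
f 47 40 48
f 47 48 42
f 48 40 49
f 48 49 42
f 49 40 50
f 49 50 42
f 50 40 41
f 50 41 42



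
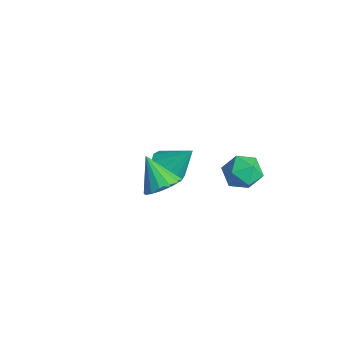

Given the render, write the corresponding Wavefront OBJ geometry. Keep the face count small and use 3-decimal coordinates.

v 0.36 1.344 1.356
v 1.062 1.978 1.763
v 1.578 0.342 0.817
v 2.28 0.976 1.224
v 1.665 0.426 1.84
v 0.912 1.045 2.174
v 1.728 1.275 0.406
v 0.975 1.894 0.74
v 1.908 1.936 1.176
v 1.869 1.411 2.062
v 0.771 0.909 0.518
v 0.732 0.384 1.404
v 2.23 -3.258 2.933
v 2.917 -3.68 3.397
v 1.13 -3.562 4.287
v 2.946 -3.217 3.525
v 2.784 -2.765 3.495
v 2.473 -2.445 3.314
v 2.097 -2.343 3.031
v 1.757 -2.486 2.722
v 1.543 -2.836 2.47
v 1.514 -3.299 2.342
v 1.676 -3.751 2.372
v 1.987 -4.071 2.553
v 2.363 -4.173 2.836
v 2.703 -4.03 3.145
v -3.827 -0.086 -2.266
v -3.016 0.188 -2.839
v -3.173 0.886 -0.874
v -3.423 0.591 -2.929
v -3.958 0.78 -2.809
v -4.452 0.693 -2.517
v -4.748 0.36 -2.145
v -4.751 -0.115 -1.812
v -4.461 -0.581 -1.623
v -3.97 -0.89 -1.638
v -3.433 -0.943 -1.853
v -3.022 -0.724 -2.199
v -2.866 -0.303 -2.567
f 1 12 6
f 1 6 2
f 1 2 8
f 1 8 11
f 1 11 12
f 2 6 10
f 6 12 5
f 12 11 3
f 11 8 7
f 8 2 9
f 4 10 5
f 4 5 3
f 4 3 7
f 4 7 9
f 4 9 10
f 5 10 6
f 3 5 12
f 7 3 11
f 9 7 8
f 10 9 2
f 14 13 16
f 14 16 15
f 16 13 17
f 16 17 15
f 17 13 18
f 17 18 15
f 18 13 19
f 18 19 15
f 19 13 20
f 19 20 15
f 20 13 21
f 20 21 15
f 21 13 22
f 21 22 15
f 22 13 23
f 22 23 15
f 23 13 24
f 23 24 15
f 24 13 25
f 24 25 15
f 25 13 26
f 25 26 15
f 26 13 14
f 26 14 15
f 28 27 30
f 28 30 29
f 30 27 31
f 30 31 29
f 31 27 32
f 31 32 29
f 32 27 33
f 32 33 29
f 33 27 34
f 33 34 29
f 34 27 35
f 34 35 29
f 35 27 36
f 35 36 29
f 36 27 37
f 36 37 29
f 37 27 38
f 37 38 29
f 38 27 39
f 38 39 29
f 39 27 28
f 39 28 29



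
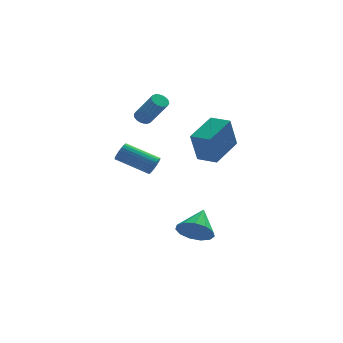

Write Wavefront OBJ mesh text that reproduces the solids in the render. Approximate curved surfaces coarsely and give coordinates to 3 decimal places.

v 2.476 -2.232 -3.797
v 3.489 -2.556 -4.08
v 3.184 -0.868 -2.823
v 3.307 -2.152 -4.513
v 2.861 -1.774 -4.72
v 2.293 -1.541 -4.633
v 1.783 -1.528 -4.281
v 1.493 -1.739 -3.775
v 1.516 -2.106 -3.276
v 1.843 -2.513 -2.943
v 2.371 -2.832 -2.88
v 2.932 -2.96 -3.109
v 3.349 -2.857 -3.556
v 0.9 1.81 -0.499
v 1.25 2.022 -0.007
v -0.53 2.922 0.871
v -0.88 2.71 0.379
v 1.269 2.214 -0.166
v -0.512 3.114 0.712
v 1.231 2.344 -0.376
v -0.55 3.244 0.502
v 1.143 2.393 -0.605
v -0.638 3.293 0.274
v 1.018 2.353 -0.817
v -0.763 3.253 0.061
v 0.875 2.23 -0.981
v -0.906 3.13 -0.103
v 0.736 2.044 -1.072
v -1.045 2.944 -0.193
v 0.622 1.822 -1.075
v -1.159 2.722 -0.197
v 0.55 1.598 -0.991
v -1.23 2.498 -0.113
v 0.532 1.406 -0.832
v -1.249 2.306 0.046
v 0.57 1.276 -0.622
v -1.211 2.176 0.256
v 0.658 1.227 -0.394
v -1.123 2.127 0.485
v 0.783 1.267 -0.181
v -0.998 2.167 0.697
v 0.926 1.39 -0.017
v -0.855 2.29 0.861
v 1.065 1.576 0.073
v -0.716 2.476 0.952
v 1.179 1.798 0.077
v -0.602 2.698 0.955
v 3.687 -1.945 1.185
v 3.22 -2.381 3.069
v 2.78 -1.115 1.152
v 2.313 -1.552 3.037
v 5.067 -0.408 1.883
v 4.6 -0.845 3.768
v 4.16 0.421 1.851
v 3.693 -0.015 3.735
v 0.524 3.79 2.469
v 0.916 3.571 2.135
v 1.769 2.631 3.758
v 1.376 2.85 4.091
v 1.018 3.787 2.207
v 1.871 2.847 3.829
v 1.022 4.003 2.33
v 1.875 3.063 3.952
v 0.928 4.178 2.481
v 1.781 3.237 4.103
v 0.753 4.275 2.629
v 1.606 3.335 4.252
v 0.533 4.277 2.746
v 1.386 3.337 4.368
v 0.311 4.182 2.808
v 1.164 3.242 4.43
v 0.131 4.009 2.802
v 0.984 3.069 4.425
v 0.029 3.793 2.731
v 0.882 2.853 4.353
v 0.025 3.577 2.608
v 0.878 2.637 4.23
v 0.119 3.403 2.457
v 0.972 2.462 4.079
v 0.294 3.305 2.308
v 1.147 2.365 3.931
v 0.514 3.303 2.192
v 1.367 2.363 3.814
v 0.736 3.398 2.13
v 1.589 2.458 3.752
f 2 1 4
f 2 4 3
f 4 1 5
f 4 5 3
f 5 1 6
f 5 6 3
f 6 1 7
f 6 7 3
f 7 1 8
f 7 8 3
f 8 1 9
f 8 9 3
f 9 1 10
f 9 10 3
f 10 1 11
f 10 11 3
f 11 1 12
f 11 12 3
f 12 1 13
f 12 13 3
f 13 1 2
f 13 2 3
f 15 14 18
f 15 18 16
f 16 18 19
f 16 19 17
f 18 14 20
f 18 20 19
f 19 20 21
f 19 21 17
f 20 14 22
f 20 22 21
f 21 22 23
f 21 23 17
f 22 14 24
f 22 24 23
f 23 24 25
f 23 25 17
f 24 14 26
f 24 26 25
f 25 26 27
f 25 27 17
f 26 14 28
f 26 28 27
f 27 28 29
f 27 29 17
f 28 14 30
f 28 30 29
f 29 30 31
f 29 31 17
f 30 14 32
f 30 32 31
f 31 32 33
f 31 33 17
f 32 14 34
f 32 34 33
f 33 34 35
f 33 35 17
f 34 14 36
f 34 36 35
f 35 36 37
f 35 37 17
f 36 14 38
f 36 38 37
f 37 38 39
f 37 39 17
f 38 14 40
f 38 40 39
f 39 40 41
f 39 41 17
f 40 14 42
f 40 42 41
f 41 42 43
f 41 43 17
f 42 14 44
f 42 44 43
f 43 44 45
f 43 45 17
f 44 14 46
f 44 46 45
f 45 46 47
f 45 47 17
f 46 14 15
f 46 15 47
f 47 15 16
f 47 16 17
f 49 51 48
f 52 49 48
f 48 51 50
f 50 52 48
f 49 55 51
f 53 49 52
f 53 55 49
f 51 55 50
f 54 52 50
f 50 55 54
f 54 53 52
f 55 53 54
f 57 56 60
f 57 60 58
f 58 60 61
f 58 61 59
f 60 56 62
f 60 62 61
f 61 62 63
f 61 63 59
f 62 56 64
f 62 64 63
f 63 64 65
f 63 65 59
f 64 56 66
f 64 66 65
f 65 66 67
f 65 67 59
f 66 56 68
f 66 68 67
f 67 68 69
f 67 69 59
f 68 56 70
f 68 70 69
f 69 70 71
f 69 71 59
f 70 56 72
f 70 72 71
f 71 72 73
f 71 73 59
f 72 56 74
f 72 74 73
f 73 74 75
f 73 75 59
f 74 56 76
f 74 76 75
f 75 76 77
f 75 77 59
f 76 56 78
f 76 78 77
f 77 78 79
f 77 79 59
f 78 56 80
f 78 80 79
f 79 80 81
f 79 81 59
f 80 56 82
f 80 82 81
f 81 82 83
f 81 83 59
f 82 56 84
f 82 84 83
f 83 84 85
f 83 85 59
f 84 56 57
f 84 57 85
f 85 57 58
f 85 58 59



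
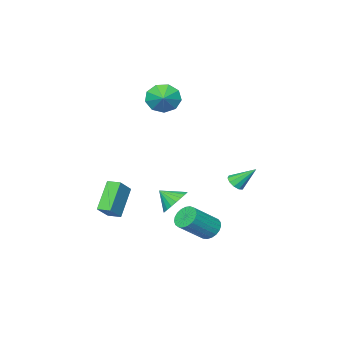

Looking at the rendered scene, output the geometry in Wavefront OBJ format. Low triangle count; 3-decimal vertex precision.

v -2.964 -4.266 3.391
v -2.321 -4.486 2.63
v -2.296 -3.554 3.749
v -2.758 -3.978 2.434
v -3.291 -3.605 2.686
v -3.671 -3.542 3.268
v -3.72 -3.817 3.907
v -3.415 -4.303 4.305
v -2.899 -4.771 4.275
v -2.413 -5.003 3.831
v -2.185 -4.891 3.182
v 0.097 -4.675 -2.704
v 1.091 -4.421 -1.811
v -0.164 -3.891 -2.636
v 0.83 -3.637 -1.743
v 1.35 -4.123 -4.257
v 2.344 -3.869 -3.364
v 1.089 -3.339 -4.189
v 2.083 -3.085 -3.296
v -1.77 -2.038 -3.556
v -0.925 -2.04 -4.031
v -1.35 -2.902 -2.804
v -0.861 -1.761 -3.747
v -0.954 -1.53 -3.429
v -1.188 -1.387 -3.134
v -1.523 -1.357 -2.911
v -1.901 -1.444 -2.8
v -2.256 -1.634 -2.82
v -2.527 -1.894 -2.967
v -2.668 -2.179 -3.215
v -2.653 -2.439 -3.523
v -2.486 -2.63 -3.836
v -2.194 -2.719 -4.101
v -1.83 -2.69 -4.272
v -1.455 -2.548 -4.318
v -1.135 -2.318 -4.233
v -0.87 1.493 -4.042
v -0.381 1.791 -4.557
v 1.138 1.486 -3.293
v 0.65 1.187 -2.778
v -0.468 2.05 -4.39
v 1.051 1.745 -3.126
v -0.625 2.212 -4.163
v 0.895 1.907 -2.899
v -0.823 2.251 -3.915
v 0.696 1.945 -2.651
v -1.03 2.158 -3.689
v 0.49 1.853 -2.425
v -1.209 1.95 -3.524
v 0.31 1.645 -2.26
v -1.329 1.663 -3.448
v 0.19 1.358 -2.184
v -1.37 1.347 -3.475
v 0.149 1.041 -2.211
v -1.325 1.055 -3.601
v 0.195 0.75 -2.337
v -1.2 0.84 -3.802
v 0.319 0.535 -2.538
v -1.019 0.737 -4.045
v 0.501 0.432 -2.781
v -0.812 0.765 -4.288
v 0.708 0.46 -3.024
v -0.614 0.919 -4.488
v 0.905 0.614 -3.224
v -0.461 1.172 -4.61
v 1.058 0.867 -3.346
v -0.379 1.48 -4.635
v 1.141 1.175 -3.371
v -1.967 2.299 -0.708
v -1.478 2.627 -0.732
v -2.533 3.221 0.388
v -1.717 2.764 -0.97
v -2.052 2.724 -1.109
v -2.354 2.521 -1.094
v -2.509 2.233 -0.932
v -2.457 1.971 -0.684
v -2.217 1.834 -0.446
v -1.883 1.874 -0.307
v -1.58 2.077 -0.322
v -1.425 2.365 -0.484
f 2 1 4
f 2 4 3
f 4 1 5
f 4 5 3
f 5 1 6
f 5 6 3
f 6 1 7
f 6 7 3
f 7 1 8
f 7 8 3
f 8 1 9
f 8 9 3
f 9 1 10
f 9 10 3
f 10 1 11
f 10 11 3
f 11 1 2
f 11 2 3
f 13 15 12
f 16 13 12
f 12 15 14
f 14 16 12
f 13 19 15
f 17 13 16
f 17 19 13
f 15 19 14
f 18 16 14
f 14 19 18
f 18 17 16
f 19 17 18
f 21 20 23
f 21 23 22
f 23 20 24
f 23 24 22
f 24 20 25
f 24 25 22
f 25 20 26
f 25 26 22
f 26 20 27
f 26 27 22
f 27 20 28
f 27 28 22
f 28 20 29
f 28 29 22
f 29 20 30
f 29 30 22
f 30 20 31
f 30 31 22
f 31 20 32
f 31 32 22
f 32 20 33
f 32 33 22
f 33 20 34
f 33 34 22
f 34 20 35
f 34 35 22
f 35 20 36
f 35 36 22
f 36 20 21
f 36 21 22
f 38 37 41
f 38 41 39
f 39 41 42
f 39 42 40
f 41 37 43
f 41 43 42
f 42 43 44
f 42 44 40
f 43 37 45
f 43 45 44
f 44 45 46
f 44 46 40
f 45 37 47
f 45 47 46
f 46 47 48
f 46 48 40
f 47 37 49
f 47 49 48
f 48 49 50
f 48 50 40
f 49 37 51
f 49 51 50
f 50 51 52
f 50 52 40
f 51 37 53
f 51 53 52
f 52 53 54
f 52 54 40
f 53 37 55
f 53 55 54
f 54 55 56
f 54 56 40
f 55 37 57
f 55 57 56
f 56 57 58
f 56 58 40
f 57 37 59
f 57 59 58
f 58 59 60
f 58 60 40
f 59 37 61
f 59 61 60
f 60 61 62
f 60 62 40
f 61 37 63
f 61 63 62
f 62 63 64
f 62 64 40
f 63 37 65
f 63 65 64
f 64 65 66
f 64 66 40
f 65 37 67
f 65 67 66
f 66 67 68
f 66 68 40
f 67 37 38
f 67 38 68
f 68 38 39
f 68 39 40
f 70 69 72
f 70 72 71
f 72 69 73
f 72 73 71
f 73 69 74
f 73 74 71
f 74 69 75
f 74 75 71
f 75 69 76
f 75 76 71
f 76 69 77
f 76 77 71
f 77 69 78
f 77 78 71
f 78 69 79
f 78 79 71
f 79 69 80
f 79 80 71
f 80 69 70
f 80 70 71



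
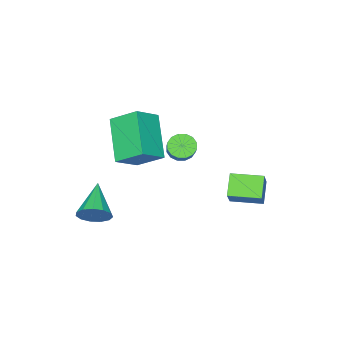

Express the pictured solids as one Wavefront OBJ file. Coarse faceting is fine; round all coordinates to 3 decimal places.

v 2.014 0.924 -0.553
v 1.069 -0.354 0.709
v 1.614 1.968 0.204
v 0.669 0.69 1.467
v 3.031 0.83 0.113
v 2.086 -0.448 1.376
v 2.631 1.874 0.871
v 1.686 0.596 2.133
v -1.511 2.502 -2.387
v -0.82 3.003 -1.42
v -2.276 3.553 -2.385
v -1.585 4.054 -1.418
v -0.875 2.966 -3.082
v -0.184 3.467 -2.115
v -1.64 4.017 -3.08
v -0.949 4.518 -2.113
v 3.461 0.074 -3.119
v 3.922 -0.039 -2.591
v 2.359 -0.894 -2.361
v 3.71 0.284 -2.488
v 3.418 0.54 -2.585
v 3.14 0.648 -2.852
v 2.964 0.574 -3.203
v 2.945 0.341 -3.528
v 3.091 0.023 -3.722
v 3.353 -0.279 -3.725
v 3.65 -0.469 -3.536
v 3.887 -0.486 -3.214
v 3.988 -0.326 -2.861
v -1.62 -0.385 -2.156
v -1.237 -0.218 -2.572
v -0.637 0.432 -1.761
v -1.02 0.265 -1.344
v -1.457 -0.007 -2.578
v -0.858 0.643 -1.767
v -1.721 0.103 -2.471
v -1.122 0.753 -1.66
v -1.958 0.082 -2.28
v -1.358 0.732 -1.468
v -2.104 -0.064 -2.055
v -1.505 0.586 -1.243
v -2.121 -0.296 -1.857
v -1.521 0.354 -1.045
v -2.003 -0.552 -1.739
v -1.403 0.098 -0.928
v -1.782 -0.763 -1.733
v -1.183 -0.113 -0.922
v -1.518 -0.873 -1.84
v -0.919 -0.223 -1.029
v -1.282 -0.852 -2.032
v -0.682 -0.202 -1.22
v -1.135 -0.706 -2.257
v -0.536 -0.056 -1.445
v -1.119 -0.474 -2.455
v -0.519 0.176 -1.643
f 2 4 1
f 5 2 1
f 1 4 3
f 3 5 1
f 2 8 4
f 6 2 5
f 6 8 2
f 4 8 3
f 7 5 3
f 3 8 7
f 7 6 5
f 8 6 7
f 10 12 9
f 13 10 9
f 9 12 11
f 11 13 9
f 10 16 12
f 14 10 13
f 14 16 10
f 12 16 11
f 15 13 11
f 11 16 15
f 15 14 13
f 16 14 15
f 18 17 20
f 18 20 19
f 20 17 21
f 20 21 19
f 21 17 22
f 21 22 19
f 22 17 23
f 22 23 19
f 23 17 24
f 23 24 19
f 24 17 25
f 24 25 19
f 25 17 26
f 25 26 19
f 26 17 27
f 26 27 19
f 27 17 28
f 27 28 19
f 28 17 29
f 28 29 19
f 29 17 18
f 29 18 19
f 31 30 34
f 31 34 32
f 32 34 35
f 32 35 33
f 34 30 36
f 34 36 35
f 35 36 37
f 35 37 33
f 36 30 38
f 36 38 37
f 37 38 39
f 37 39 33
f 38 30 40
f 38 40 39
f 39 40 41
f 39 41 33
f 40 30 42
f 40 42 41
f 41 42 43
f 41 43 33
f 42 30 44
f 42 44 43
f 43 44 45
f 43 45 33
f 44 30 46
f 44 46 45
f 45 46 47
f 45 47 33
f 46 30 48
f 46 48 47
f 47 48 49
f 47 49 33
f 48 30 50
f 48 50 49
f 49 50 51
f 49 51 33
f 50 30 52
f 50 52 51
f 51 52 53
f 51 53 33
f 52 30 54
f 52 54 53
f 53 54 55
f 53 55 33
f 54 30 31
f 54 31 55
f 55 31 32
f 55 32 33



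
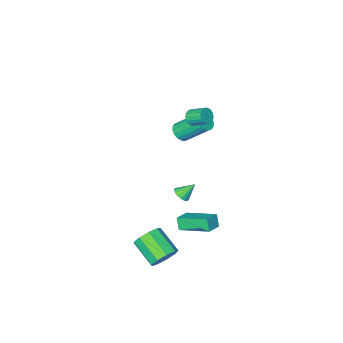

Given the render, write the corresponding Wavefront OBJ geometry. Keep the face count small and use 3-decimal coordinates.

v -1.965 -0.86 1.991
v -1.623 -0.973 2.407
v -2.034 -0.093 2.984
v -2.375 0.02 2.569
v -1.491 -0.821 2.268
v -1.902 0.06 2.845
v -1.453 -0.676 2.074
v -1.864 0.204 2.652
v -1.516 -0.568 1.864
v -1.927 0.313 2.441
v -1.669 -0.517 1.679
v -2.08 0.363 2.256
v -1.879 -0.535 1.556
v -2.29 0.345 2.133
v -2.107 -0.617 1.519
v -2.518 0.263 2.096
v -2.306 -0.747 1.576
v -2.717 0.133 2.153
v -2.438 -0.9 1.715
v -2.849 -0.019 2.292
v -2.476 -1.044 1.908
v -2.887 -0.164 2.486
v -2.413 -1.153 2.119
v -2.824 -0.272 2.696
v -2.26 -1.203 2.304
v -2.671 -0.323 2.881
v -2.05 -1.185 2.427
v -2.461 -0.305 3.004
v -1.822 -1.103 2.464
v -2.233 -0.223 3.041
v -3.308 -3.816 -2.032
v -2.677 -3.629 -1.825
v -3.52 -2.397 -0.362
v -4.152 -2.584 -0.568
v -2.744 -3.419 -2.04
v -3.587 -2.188 -0.576
v -2.922 -3.288 -2.253
v -3.765 -2.057 -0.789
v -3.177 -3.262 -2.422
v -4.02 -2.031 -0.959
v -3.458 -3.345 -2.514
v -4.301 -2.114 -1.05
v -3.709 -3.521 -2.51
v -4.553 -2.29 -1.047
v -3.881 -3.756 -2.412
v -4.724 -2.525 -0.949
v -3.94 -4.003 -2.238
v -4.783 -2.771 -0.775
v -3.873 -4.212 -2.024
v -4.716 -2.981 -0.56
v -3.695 -4.343 -1.811
v -4.538 -3.112 -0.347
v -3.44 -4.369 -1.641
v -4.283 -3.138 -0.178
v -3.159 -4.286 -1.55
v -4.002 -3.055 -0.086
v -2.907 -4.11 -1.553
v -3.751 -2.879 -0.09
v -2.736 -3.875 -1.651
v -3.579 -2.644 -0.188
v -0.432 0.307 -3.34
v 0.002 0.533 -3.069
v -1.128 0.653 -2.52
v -0.086 0.732 -3.226
v -0.253 0.833 -3.41
v -0.461 0.813 -3.578
v -0.662 0.678 -3.692
v -0.811 0.457 -3.725
v -0.873 0.202 -3.67
v -0.834 -0.029 -3.539
v -0.703 -0.183 -3.363
v -0.51 -0.225 -3.182
v -0.3 -0.145 -3.037
v -0.119 0.038 -2.962
v -0.01 0.283 -2.973
v 0.51 2.337 -4.048
v 0.394 1.972 -3.3
v -0.368 3.992 -3.375
v -0.483 3.626 -2.627
v 1.423 2.694 -3.733
v 1.308 2.328 -2.985
v 0.546 4.348 -3.06
v 0.43 3.983 -2.312
v 3.621 4.487 -3.608
v 4.292 4.241 -4.14
v 4.409 2.708 -3.283
v 3.739 2.953 -2.752
v 4.509 4.531 -3.651
v 4.627 2.998 -2.794
v 4.311 4.8 -3.142
v 4.429 3.267 -2.285
v 3.79 4.923 -2.851
v 3.908 3.389 -1.995
v 3.19 4.841 -2.915
v 3.308 3.308 -2.058
v 2.792 4.594 -3.303
v 2.91 3.06 -2.446
v 2.782 4.296 -3.834
v 2.899 2.763 -2.978
v 3.164 4.088 -4.259
v 3.282 2.555 -3.403
v 3.76 4.066 -4.38
v 3.878 2.533 -3.524
f 2 1 5
f 2 5 3
f 3 5 6
f 3 6 4
f 5 1 7
f 5 7 6
f 6 7 8
f 6 8 4
f 7 1 9
f 7 9 8
f 8 9 10
f 8 10 4
f 9 1 11
f 9 11 10
f 10 11 12
f 10 12 4
f 11 1 13
f 11 13 12
f 12 13 14
f 12 14 4
f 13 1 15
f 13 15 14
f 14 15 16
f 14 16 4
f 15 1 17
f 15 17 16
f 16 17 18
f 16 18 4
f 17 1 19
f 17 19 18
f 18 19 20
f 18 20 4
f 19 1 21
f 19 21 20
f 20 21 22
f 20 22 4
f 21 1 23
f 21 23 22
f 22 23 24
f 22 24 4
f 23 1 25
f 23 25 24
f 24 25 26
f 24 26 4
f 25 1 27
f 25 27 26
f 26 27 28
f 26 28 4
f 27 1 29
f 27 29 28
f 28 29 30
f 28 30 4
f 29 1 2
f 29 2 30
f 30 2 3
f 30 3 4
f 32 31 35
f 32 35 33
f 33 35 36
f 33 36 34
f 35 31 37
f 35 37 36
f 36 37 38
f 36 38 34
f 37 31 39
f 37 39 38
f 38 39 40
f 38 40 34
f 39 31 41
f 39 41 40
f 40 41 42
f 40 42 34
f 41 31 43
f 41 43 42
f 42 43 44
f 42 44 34
f 43 31 45
f 43 45 44
f 44 45 46
f 44 46 34
f 45 31 47
f 45 47 46
f 46 47 48
f 46 48 34
f 47 31 49
f 47 49 48
f 48 49 50
f 48 50 34
f 49 31 51
f 49 51 50
f 50 51 52
f 50 52 34
f 51 31 53
f 51 53 52
f 52 53 54
f 52 54 34
f 53 31 55
f 53 55 54
f 54 55 56
f 54 56 34
f 55 31 57
f 55 57 56
f 56 57 58
f 56 58 34
f 57 31 59
f 57 59 58
f 58 59 60
f 58 60 34
f 59 31 32
f 59 32 60
f 60 32 33
f 60 33 34
f 62 61 64
f 62 64 63
f 64 61 65
f 64 65 63
f 65 61 66
f 65 66 63
f 66 61 67
f 66 67 63
f 67 61 68
f 67 68 63
f 68 61 69
f 68 69 63
f 69 61 70
f 69 70 63
f 70 61 71
f 70 71 63
f 71 61 72
f 71 72 63
f 72 61 73
f 72 73 63
f 73 61 74
f 73 74 63
f 74 61 75
f 74 75 63
f 75 61 62
f 75 62 63
f 77 79 76
f 80 77 76
f 76 79 78
f 78 80 76
f 77 83 79
f 81 77 80
f 81 83 77
f 79 83 78
f 82 80 78
f 78 83 82
f 82 81 80
f 83 81 82
f 85 84 88
f 85 88 86
f 86 88 89
f 86 89 87
f 88 84 90
f 88 90 89
f 89 90 91
f 89 91 87
f 90 84 92
f 90 92 91
f 91 92 93
f 91 93 87
f 92 84 94
f 92 94 93
f 93 94 95
f 93 95 87
f 94 84 96
f 94 96 95
f 95 96 97
f 95 97 87
f 96 84 98
f 96 98 97
f 97 98 99
f 97 99 87
f 98 84 100
f 98 100 99
f 99 100 101
f 99 101 87
f 100 84 102
f 100 102 101
f 101 102 103
f 101 103 87
f 102 84 85
f 102 85 103
f 103 85 86
f 103 86 87



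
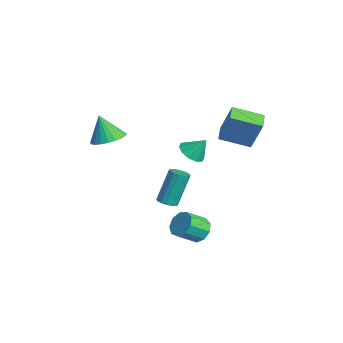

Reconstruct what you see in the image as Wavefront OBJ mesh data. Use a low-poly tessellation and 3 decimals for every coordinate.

v -1.505 -0.548 -2.217
v -1.206 -0.945 -2.005
v -1.495 -0.208 -0.212
v -1.795 0.188 -0.423
v -1.025 -0.739 -2.061
v -1.314 -0.002 -0.268
v -0.973 -0.482 -2.158
v -1.262 0.254 -0.365
v -1.063 -0.243 -2.271
v -1.352 0.494 -0.478
v -1.272 -0.086 -2.369
v -1.561 0.651 -0.576
v -1.544 -0.052 -2.427
v -1.833 0.684 -0.633
v -1.805 -0.152 -2.428
v -2.094 0.585 -0.635
v -1.986 -0.358 -2.372
v -2.275 0.379 -0.579
v -2.038 -0.614 -2.275
v -2.327 0.122 -0.482
v -1.948 -0.854 -2.162
v -2.237 -0.117 -0.369
v -1.739 -1.011 -2.064
v -2.028 -0.274 -0.271
v -1.467 -1.044 -2.007
v -1.756 -0.308 -0.213
v -4.111 1.559 -0.535
v -3.433 1.173 -0.517
v -3.769 2.201 0.395
v -3.378 1.558 -0.802
v -3.603 1.943 -0.986
v -4.021 2.181 -0.997
v -4.474 2.182 -0.832
v -4.788 1.945 -0.553
v -4.843 1.561 -0.267
v -4.618 1.176 -0.084
v -4.2 0.937 -0.073
v -3.747 0.936 -0.238
v -2.746 -3.066 1.993
v -2.044 -2.595 2.329
v -3.194 -3.394 3.387
v -2.313 -2.33 2.305
v -2.656 -2.192 2.227
v -3.016 -2.205 2.109
v -3.328 -2.367 1.971
v -3.54 -2.65 1.836
v -3.615 -3.005 1.729
v -3.54 -3.371 1.667
v -3.327 -3.684 1.662
v -3.014 -3.89 1.714
v -2.655 -3.954 1.814
v -2.311 -3.864 1.945
v -2.043 -3.637 2.085
v -1.897 -3.311 2.208
v -1.897 -2.942 2.295
v -1.892 2.258 2.243
v -1.369 2.652 3.888
v -1.343 3.703 1.723
v -0.82 4.097 3.367
v -0.98 1.843 2.053
v -0.457 2.237 3.697
v -0.431 3.288 1.532
v 0.092 3.682 3.177
v -0.094 0.627 -3.552
v 0.376 0.327 -4.068
v 0.545 -0.688 -3.323
v 0.074 -0.387 -2.808
v 0.644 0.619 -3.732
v 0.813 -0.396 -2.987
v 0.567 0.915 -3.311
v 0.735 -0.1 -2.566
v 0.18 1.076 -3.003
v 0.349 0.061 -2.259
v -0.335 1.027 -2.953
v -0.166 0.013 -2.208
v -0.738 0.792 -3.183
v -0.569 -0.223 -2.438
v -0.839 0.479 -3.585
v -0.67 -0.536 -2.841
v -0.592 0.236 -3.973
v -0.423 -0.779 -3.228
v -0.112 0.176 -4.163
v 0.057 -0.839 -3.419
f 2 1 5
f 2 5 3
f 3 5 6
f 3 6 4
f 5 1 7
f 5 7 6
f 6 7 8
f 6 8 4
f 7 1 9
f 7 9 8
f 8 9 10
f 8 10 4
f 9 1 11
f 9 11 10
f 10 11 12
f 10 12 4
f 11 1 13
f 11 13 12
f 12 13 14
f 12 14 4
f 13 1 15
f 13 15 14
f 14 15 16
f 14 16 4
f 15 1 17
f 15 17 16
f 16 17 18
f 16 18 4
f 17 1 19
f 17 19 18
f 18 19 20
f 18 20 4
f 19 1 21
f 19 21 20
f 20 21 22
f 20 22 4
f 21 1 23
f 21 23 22
f 22 23 24
f 22 24 4
f 23 1 25
f 23 25 24
f 24 25 26
f 24 26 4
f 25 1 2
f 25 2 26
f 26 2 3
f 26 3 4
f 28 27 30
f 28 30 29
f 30 27 31
f 30 31 29
f 31 27 32
f 31 32 29
f 32 27 33
f 32 33 29
f 33 27 34
f 33 34 29
f 34 27 35
f 34 35 29
f 35 27 36
f 35 36 29
f 36 27 37
f 36 37 29
f 37 27 38
f 37 38 29
f 38 27 28
f 38 28 29
f 40 39 42
f 40 42 41
f 42 39 43
f 42 43 41
f 43 39 44
f 43 44 41
f 44 39 45
f 44 45 41
f 45 39 46
f 45 46 41
f 46 39 47
f 46 47 41
f 47 39 48
f 47 48 41
f 48 39 49
f 48 49 41
f 49 39 50
f 49 50 41
f 50 39 51
f 50 51 41
f 51 39 52
f 51 52 41
f 52 39 53
f 52 53 41
f 53 39 54
f 53 54 41
f 54 39 55
f 54 55 41
f 55 39 40
f 55 40 41
f 57 59 56
f 60 57 56
f 56 59 58
f 58 60 56
f 57 63 59
f 61 57 60
f 61 63 57
f 59 63 58
f 62 60 58
f 58 63 62
f 62 61 60
f 63 61 62
f 65 64 68
f 65 68 66
f 66 68 69
f 66 69 67
f 68 64 70
f 68 70 69
f 69 70 71
f 69 71 67
f 70 64 72
f 70 72 71
f 71 72 73
f 71 73 67
f 72 64 74
f 72 74 73
f 73 74 75
f 73 75 67
f 74 64 76
f 74 76 75
f 75 76 77
f 75 77 67
f 76 64 78
f 76 78 77
f 77 78 79
f 77 79 67
f 78 64 80
f 78 80 79
f 79 80 81
f 79 81 67
f 80 64 82
f 80 82 81
f 81 82 83
f 81 83 67
f 82 64 65
f 82 65 83
f 83 65 66
f 83 66 67



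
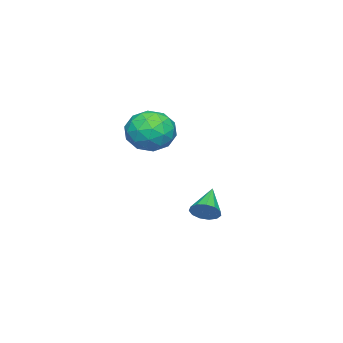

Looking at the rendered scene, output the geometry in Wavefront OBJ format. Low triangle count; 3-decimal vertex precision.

v 0.766 1.942 3.314
v 1.391 1.48 3.925
v -0.091 0.6 3.175
v 0.534 0.138 3.786
v -0.063 0.846 4.131
v 0.467 1.676 4.217
v 0.833 0.404 2.883
v 1.363 1.234 2.969
v 1.432 0.53 3.659
v 0.878 0.803 4.431
v 0.422 1.277 2.669
v -0.132 1.55 3.441
v 1.154 1.829 3.632
v 0.146 0.251 3.468
v -0.204 0.667 3.671
v 0.163 0.396 4.031
v 0.611 1.944 3.803
v 0.978 1.673 4.163
v 0.123 1.3 4.284
v 0.322 0.407 2.937
v 0.689 0.136 3.297
v 1.137 1.684 3.069
v 1.504 1.413 3.429
v 1.177 0.78 2.816
v 1.545 0.999 3.835
v 1.041 0.21 3.753
v 1.217 0.366 3.222
v 1.529 0.854 3.272
v 1.22 1.16 4.288
v 0.716 0.37 4.206
v 0.365 0.787 4.409
v 0.677 1.275 4.46
v 1.244 0.601 4.132
v 0.584 1.71 2.894
v 0.08 0.92 2.812
v 0.623 0.805 2.64
v 0.935 1.293 2.691
v 0.259 1.87 3.347
v -0.245 1.081 3.265
v -0.229 1.226 3.828
v 0.083 1.714 3.878
v 0.056 1.479 2.968
v -1.694 2.079 -1.06
v -1.347 1.913 -0.586
v -2.846 1.841 -0.3
v -1.397 2.252 -0.556
v -1.542 2.536 -0.686
v -1.734 2.674 -0.934
v -1.914 2.624 -1.223
v -2.024 2.4 -1.46
v -2.029 2.074 -1.569
v -1.928 1.75 -1.517
v -1.753 1.53 -1.32
v -1.558 1.484 -1.04
v -1.408 1.627 -0.766
f 1 38 17
f 38 12 41
f 17 41 6
f 38 41 17
f 1 17 13
f 17 6 18
f 13 18 2
f 17 18 13
f 1 13 22
f 13 2 23
f 22 23 8
f 13 23 22
f 1 22 34
f 22 8 37
f 34 37 11
f 22 37 34
f 1 34 38
f 34 11 42
f 38 42 12
f 34 42 38
f 2 18 29
f 18 6 32
f 29 32 10
f 18 32 29
f 6 41 19
f 41 12 40
f 19 40 5
f 41 40 19
f 12 42 39
f 42 11 35
f 39 35 3
f 42 35 39
f 11 37 36
f 37 8 24
f 36 24 7
f 37 24 36
f 8 23 28
f 23 2 25
f 28 25 9
f 23 25 28
f 4 30 16
f 30 10 31
f 16 31 5
f 30 31 16
f 4 16 14
f 16 5 15
f 14 15 3
f 16 15 14
f 4 14 21
f 14 3 20
f 21 20 7
f 14 20 21
f 4 21 26
f 21 7 27
f 26 27 9
f 21 27 26
f 4 26 30
f 26 9 33
f 30 33 10
f 26 33 30
f 5 31 19
f 31 10 32
f 19 32 6
f 31 32 19
f 3 15 39
f 15 5 40
f 39 40 12
f 15 40 39
f 7 20 36
f 20 3 35
f 36 35 11
f 20 35 36
f 9 27 28
f 27 7 24
f 28 24 8
f 27 24 28
f 10 33 29
f 33 9 25
f 29 25 2
f 33 25 29
f 44 43 46
f 44 46 45
f 46 43 47
f 46 47 45
f 47 43 48
f 47 48 45
f 48 43 49
f 48 49 45
f 49 43 50
f 49 50 45
f 50 43 51
f 50 51 45
f 51 43 52
f 51 52 45
f 52 43 53
f 52 53 45
f 53 43 54
f 53 54 45
f 54 43 55
f 54 55 45
f 55 43 44
f 55 44 45



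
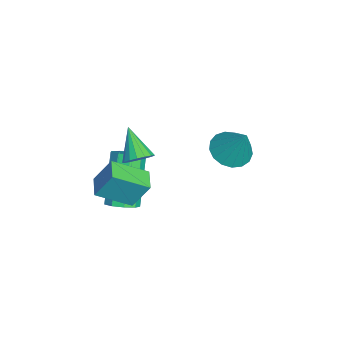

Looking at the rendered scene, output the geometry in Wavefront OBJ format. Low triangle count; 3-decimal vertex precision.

v 0.123 -3.07 -0.052
v 0.515 -3.357 0.226
v -0.783 -3.43 0.852
v 0.526 -3.112 0.334
v 0.444 -2.857 0.354
v 0.289 -2.652 0.281
v 0.096 -2.541 0.131
v -0.091 -2.552 -0.06
v -0.229 -2.682 -0.25
v -0.286 -2.9 -0.395
v -0.25 -3.157 -0.461
v -0.128 -3.395 -0.433
v 0.051 -3.557 -0.318
v 0.247 -3.608 -0.143
v 0.414 -3.536 0.054
v -3.2 0.094 -2.473
v -2.672 -0.533 -2.478
v -2.58 0.606 -1.147
v -2.484 -0.25 -2.675
v -2.46 0.111 -2.825
v -2.605 0.469 -2.895
v -2.887 0.741 -2.868
v -3.241 0.865 -2.751
v -3.585 0.812 -2.57
v -3.841 0.595 -2.366
v -3.95 0.263 -2.187
v -3.887 -0.107 -2.073
v -3.667 -0.432 -2.051
v -3.34 -0.635 -2.126
v -2.981 -0.672 -2.28
v 0.85 -4.537 -0.444
v 0.928 -3.936 0.569
v 0.69 -3.318 -1.155
v 0.767 -2.717 -0.142
v 1.673 -4.483 -0.538
v 1.75 -3.882 0.475
v 1.512 -3.264 -1.249
v 1.59 -2.663 -0.236
v -1.032 -3.703 -3.619
v -0.613 -4.031 -3.281
v -1.869 -3.824 -1.523
v -2.288 -3.497 -1.861
v -0.52 -3.61 -3.264
v -1.776 -3.404 -1.506
v -0.667 -3.233 -3.413
v -1.922 -3.027 -1.655
v -0.984 -3.076 -3.658
v -2.24 -2.87 -1.901
v -1.324 -3.213 -3.885
v -2.58 -3.006 -2.127
v -1.528 -3.579 -3.987
v -2.783 -3.372 -2.23
v -1.499 -4.003 -3.917
v -2.755 -3.796 -2.16
v -1.252 -4.287 -3.707
v -2.508 -4.08 -1.95
v -0.902 -4.298 -3.456
v -2.158 -4.091 -1.698
f 2 1 4
f 2 4 3
f 4 1 5
f 4 5 3
f 5 1 6
f 5 6 3
f 6 1 7
f 6 7 3
f 7 1 8
f 7 8 3
f 8 1 9
f 8 9 3
f 9 1 10
f 9 10 3
f 10 1 11
f 10 11 3
f 11 1 12
f 11 12 3
f 12 1 13
f 12 13 3
f 13 1 14
f 13 14 3
f 14 1 15
f 14 15 3
f 15 1 2
f 15 2 3
f 17 16 19
f 17 19 18
f 19 16 20
f 19 20 18
f 20 16 21
f 20 21 18
f 21 16 22
f 21 22 18
f 22 16 23
f 22 23 18
f 23 16 24
f 23 24 18
f 24 16 25
f 24 25 18
f 25 16 26
f 25 26 18
f 26 16 27
f 26 27 18
f 27 16 28
f 27 28 18
f 28 16 29
f 28 29 18
f 29 16 30
f 29 30 18
f 30 16 17
f 30 17 18
f 32 34 31
f 35 32 31
f 31 34 33
f 33 35 31
f 32 38 34
f 36 32 35
f 36 38 32
f 34 38 33
f 37 35 33
f 33 38 37
f 37 36 35
f 38 36 37
f 40 39 43
f 40 43 41
f 41 43 44
f 41 44 42
f 43 39 45
f 43 45 44
f 44 45 46
f 44 46 42
f 45 39 47
f 45 47 46
f 46 47 48
f 46 48 42
f 47 39 49
f 47 49 48
f 48 49 50
f 48 50 42
f 49 39 51
f 49 51 50
f 50 51 52
f 50 52 42
f 51 39 53
f 51 53 52
f 52 53 54
f 52 54 42
f 53 39 55
f 53 55 54
f 54 55 56
f 54 56 42
f 55 39 57
f 55 57 56
f 56 57 58
f 56 58 42
f 57 39 40
f 57 40 58
f 58 40 41
f 58 41 42



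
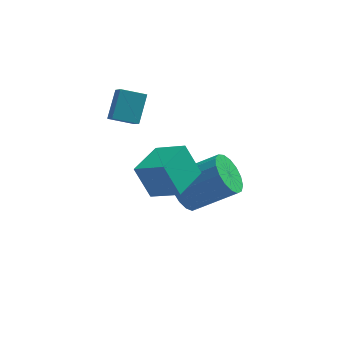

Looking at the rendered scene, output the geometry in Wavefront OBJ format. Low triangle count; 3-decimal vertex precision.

v -0.251 0.453 -1.216
v 0.275 0.472 -1.983
v 1.957 0.406 -0.83
v 1.431 0.387 -0.064
v 0.221 0.902 -1.88
v 1.903 0.836 -0.727
v 0.06 1.229 -1.625
v 1.741 1.163 -0.472
v -0.174 1.378 -1.276
v 1.508 1.312 -0.124
v -0.424 1.315 -0.914
v 1.257 1.249 0.239
v -0.635 1.055 -0.621
v 1.046 0.989 0.532
v -0.758 0.657 -0.464
v 0.923 0.591 0.688
v -0.765 0.212 -0.48
v 0.917 0.146 0.673
v -0.654 -0.177 -0.664
v 1.028 -0.243 0.489
v -0.451 -0.423 -0.975
v 1.231 -0.489 0.178
v -0.201 -0.467 -1.341
v 1.48 -0.533 -0.188
v 0.036 -0.301 -1.679
v 1.718 -0.367 -0.526
v 0.208 0.038 -1.91
v 1.89 -0.028 -0.758
v -2.89 0.469 3.3
v -2.582 1.385 4.185
v -3.097 1.411 2.398
v -2.789 2.326 3.283
v -1.911 0.414 3.017
v -1.603 1.329 3.902
v -2.118 1.355 2.115
v -1.81 2.271 3
v -0.469 -2.975 2.121
v -1.053 -2.562 3.348
v -1.519 -2.388 1.424
v -2.103 -1.975 2.65
v 0.323 -1.645 2.05
v -0.261 -1.232 3.276
v -0.727 -1.058 1.352
v -1.311 -0.645 2.579
f 2 1 5
f 2 5 3
f 3 5 6
f 3 6 4
f 5 1 7
f 5 7 6
f 6 7 8
f 6 8 4
f 7 1 9
f 7 9 8
f 8 9 10
f 8 10 4
f 9 1 11
f 9 11 10
f 10 11 12
f 10 12 4
f 11 1 13
f 11 13 12
f 12 13 14
f 12 14 4
f 13 1 15
f 13 15 14
f 14 15 16
f 14 16 4
f 15 1 17
f 15 17 16
f 16 17 18
f 16 18 4
f 17 1 19
f 17 19 18
f 18 19 20
f 18 20 4
f 19 1 21
f 19 21 20
f 20 21 22
f 20 22 4
f 21 1 23
f 21 23 22
f 22 23 24
f 22 24 4
f 23 1 25
f 23 25 24
f 24 25 26
f 24 26 4
f 25 1 27
f 25 27 26
f 26 27 28
f 26 28 4
f 27 1 2
f 27 2 28
f 28 2 3
f 28 3 4
f 30 32 29
f 33 30 29
f 29 32 31
f 31 33 29
f 30 36 32
f 34 30 33
f 34 36 30
f 32 36 31
f 35 33 31
f 31 36 35
f 35 34 33
f 36 34 35
f 38 40 37
f 41 38 37
f 37 40 39
f 39 41 37
f 38 44 40
f 42 38 41
f 42 44 38
f 40 44 39
f 43 41 39
f 39 44 43
f 43 42 41
f 44 42 43



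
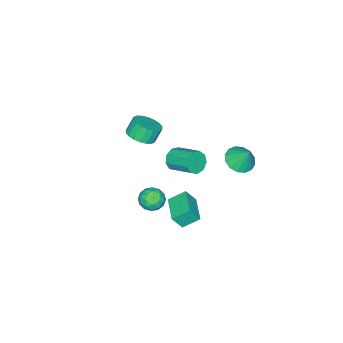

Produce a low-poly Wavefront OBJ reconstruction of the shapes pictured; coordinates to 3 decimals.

v 0.8 -0.644 -0.7
v 0.175 0.055 -0.068
v 0.392 -0.259 -1.528
v -0.232 0.44 -0.896
v 1.992 0.48 -0.764
v 1.368 1.179 -0.132
v 1.585 0.865 -1.592
v 0.96 1.564 -0.96
v -1.334 -4.046 1.267
v -0.812 -4.629 1.646
v -1.264 -4.458 2.532
v -1.786 -3.874 2.153
v -0.613 -4.299 1.684
v -1.066 -4.128 2.57
v -0.557 -3.918 1.639
v -1.01 -3.747 2.525
v -0.655 -3.563 1.52
v -1.108 -3.392 2.406
v -0.888 -3.303 1.351
v -1.341 -3.132 2.238
v -1.208 -3.191 1.166
v -1.661 -3.019 2.052
v -1.554 -3.247 1
v -2.007 -3.076 1.887
v -1.856 -3.462 0.888
v -2.308 -3.291 1.774
v -2.054 -3.792 0.85
v -2.507 -3.621 1.736
v -2.11 -4.173 0.895
v -2.563 -4.002 1.781
v -2.012 -4.528 1.014
v -2.465 -4.357 1.9
v -1.779 -4.788 1.182
v -2.232 -4.617 2.069
v -1.459 -4.901 1.368
v -1.912 -4.729 2.254
v -1.113 -4.844 1.533
v -1.566 -4.673 2.42
v -1.829 -3.296 -3.673
v -1.489 -2.931 -3.036
v -0.671 -3.309 -4.284
v -0.331 -2.944 -3.647
v -0.589 -3.708 -3.584
v -1.305 -3.7 -3.207
v -0.855 -2.54 -4.113
v -1.571 -2.532 -3.736
v -0.887 -2.463 -3.308
v -0.723 -3.185 -2.981
v -1.437 -3.055 -4.339
v -1.273 -3.777 -4.012
v -1.761 -3.112 -3.301
v -0.399 -3.128 -4.019
v -0.551 -3.577 -3.982
v -0.351 -3.362 -3.608
v -1.653 -3.565 -3.401
v -1.453 -3.35 -3.027
v -0.924 -3.807 -3.349
v -0.707 -2.89 -4.293
v -0.507 -2.675 -3.919
v -1.809 -2.878 -3.712
v -1.609 -2.663 -3.338
v -1.236 -2.433 -3.971
v -1.207 -2.622 -3.086
v -0.526 -2.63 -3.445
v -0.834 -2.393 -3.72
v -1.255 -2.388 -3.498
v -1.111 -3.047 -2.894
v -0.43 -3.055 -3.253
v -0.581 -3.504 -3.216
v -1.002 -3.499 -2.994
v -0.757 -2.772 -3.054
v -1.73 -3.185 -4.067
v -1.049 -3.193 -4.426
v -1.158 -2.741 -4.326
v -1.579 -2.736 -4.104
v -1.634 -3.61 -3.875
v -0.953 -3.618 -4.234
v -0.905 -3.852 -3.822
v -1.326 -3.847 -3.6
v -1.403 -3.468 -4.266
v -3.457 1.027 0.405
v -3.004 1.666 -0.037
v -3.343 1.713 1.515
v -3.451 1.792 -0.069
v -3.901 1.712 0.027
v -4.231 1.449 0.223
v -4.354 1.073 0.469
v -4.237 0.684 0.698
v -3.911 0.387 0.848
v -3.463 0.262 0.879
v -3.014 0.341 0.784
v -2.684 0.604 0.587
v -2.561 0.98 0.341
v -2.678 1.369 0.113
v 0.96 -0.036 3.298
v 1.393 -0.29 3.8
v 1.532 1.142 4.404
v 1.1 1.396 3.902
v 1.651 -0.152 3.413
v 1.791 1.28 4.017
v 1.586 0.041 2.972
v 1.726 1.472 3.576
v 1.228 0.197 2.683
v 1.368 1.629 3.287
v 0.745 0.245 2.682
v 0.884 1.676 3.286
v 0.362 0.161 2.97
v 0.502 1.593 3.573
v 0.26 -0.015 3.41
v 0.399 1.417 4.014
v 0.485 -0.201 3.799
v 0.624 1.231 4.403
v 0.932 -0.309 3.953
v 1.072 1.122 4.557
f 2 4 1
f 5 2 1
f 1 4 3
f 3 5 1
f 2 8 4
f 6 2 5
f 6 8 2
f 4 8 3
f 7 5 3
f 3 8 7
f 7 6 5
f 8 6 7
f 10 9 13
f 10 13 11
f 11 13 14
f 11 14 12
f 13 9 15
f 13 15 14
f 14 15 16
f 14 16 12
f 15 9 17
f 15 17 16
f 16 17 18
f 16 18 12
f 17 9 19
f 17 19 18
f 18 19 20
f 18 20 12
f 19 9 21
f 19 21 20
f 20 21 22
f 20 22 12
f 21 9 23
f 21 23 22
f 22 23 24
f 22 24 12
f 23 9 25
f 23 25 24
f 24 25 26
f 24 26 12
f 25 9 27
f 25 27 26
f 26 27 28
f 26 28 12
f 27 9 29
f 27 29 28
f 28 29 30
f 28 30 12
f 29 9 31
f 29 31 30
f 30 31 32
f 30 32 12
f 31 9 33
f 31 33 32
f 32 33 34
f 32 34 12
f 33 9 35
f 33 35 34
f 34 35 36
f 34 36 12
f 35 9 37
f 35 37 36
f 36 37 38
f 36 38 12
f 37 9 10
f 37 10 38
f 38 10 11
f 38 11 12
f 39 76 55
f 76 50 79
f 55 79 44
f 76 79 55
f 39 55 51
f 55 44 56
f 51 56 40
f 55 56 51
f 39 51 60
f 51 40 61
f 60 61 46
f 51 61 60
f 39 60 72
f 60 46 75
f 72 75 49
f 60 75 72
f 39 72 76
f 72 49 80
f 76 80 50
f 72 80 76
f 40 56 67
f 56 44 70
f 67 70 48
f 56 70 67
f 44 79 57
f 79 50 78
f 57 78 43
f 79 78 57
f 50 80 77
f 80 49 73
f 77 73 41
f 80 73 77
f 49 75 74
f 75 46 62
f 74 62 45
f 75 62 74
f 46 61 66
f 61 40 63
f 66 63 47
f 61 63 66
f 42 68 54
f 68 48 69
f 54 69 43
f 68 69 54
f 42 54 52
f 54 43 53
f 52 53 41
f 54 53 52
f 42 52 59
f 52 41 58
f 59 58 45
f 52 58 59
f 42 59 64
f 59 45 65
f 64 65 47
f 59 65 64
f 42 64 68
f 64 47 71
f 68 71 48
f 64 71 68
f 43 69 57
f 69 48 70
f 57 70 44
f 69 70 57
f 41 53 77
f 53 43 78
f 77 78 50
f 53 78 77
f 45 58 74
f 58 41 73
f 74 73 49
f 58 73 74
f 47 65 66
f 65 45 62
f 66 62 46
f 65 62 66
f 48 71 67
f 71 47 63
f 67 63 40
f 71 63 67
f 82 81 84
f 82 84 83
f 84 81 85
f 84 85 83
f 85 81 86
f 85 86 83
f 86 81 87
f 86 87 83
f 87 81 88
f 87 88 83
f 88 81 89
f 88 89 83
f 89 81 90
f 89 90 83
f 90 81 91
f 90 91 83
f 91 81 92
f 91 92 83
f 92 81 93
f 92 93 83
f 93 81 94
f 93 94 83
f 94 81 82
f 94 82 83
f 96 95 99
f 96 99 97
f 97 99 100
f 97 100 98
f 99 95 101
f 99 101 100
f 100 101 102
f 100 102 98
f 101 95 103
f 101 103 102
f 102 103 104
f 102 104 98
f 103 95 105
f 103 105 104
f 104 105 106
f 104 106 98
f 105 95 107
f 105 107 106
f 106 107 108
f 106 108 98
f 107 95 109
f 107 109 108
f 108 109 110
f 108 110 98
f 109 95 111
f 109 111 110
f 110 111 112
f 110 112 98
f 111 95 113
f 111 113 112
f 112 113 114
f 112 114 98
f 113 95 96
f 113 96 114
f 114 96 97
f 114 97 98

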